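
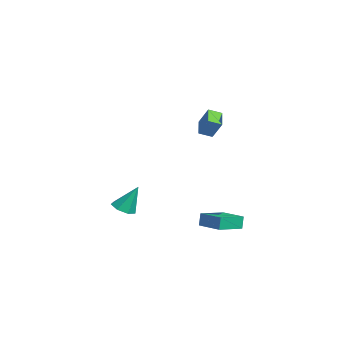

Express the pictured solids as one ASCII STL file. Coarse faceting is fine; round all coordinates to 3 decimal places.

solid 
facet normal -0.846 -0.518 -0.126
outer loop
vertex 2.373 0.463 -3.149
vertex 1.547 1.914 -3.564
vertex 2.567 0.343 -3.957
endloop
endfacet
facet normal 0.480 -0.844 0.241
outer loop
vertex 3.913 1.166 -3.756
vertex 2.373 0.463 -3.149
vertex 2.567 0.343 -3.957
endloop
endfacet
facet normal -0.846 -0.518 -0.127
outer loop
vertex 2.567 0.343 -3.957
vertex 1.547 1.914 -3.564
vertex 1.742 1.794 -4.373
endloop
endfacet
facet normal 0.232 -0.144 -0.962
outer loop
vertex 1.742 1.794 -4.373
vertex 3.913 1.166 -3.756
vertex 2.567 0.343 -3.957
endloop
endfacet
facet normal -0.231 0.143 0.962
outer loop
vertex 2.373 0.463 -3.149
vertex 2.893 2.737 -3.363
vertex 1.547 1.914 -3.564
endloop
endfacet
facet normal 0.480 -0.844 0.241
outer loop
vertex 3.718 1.286 -2.947
vertex 2.373 0.463 -3.149
vertex 3.913 1.166 -3.756
endloop
endfacet
facet normal -0.232 0.144 0.962
outer loop
vertex 3.718 1.286 -2.947
vertex 2.893 2.737 -3.363
vertex 2.373 0.463 -3.149
endloop
endfacet
facet normal -0.480 0.844 -0.241
outer loop
vertex 1.547 1.914 -3.564
vertex 2.893 2.737 -3.363
vertex 1.742 1.794 -4.373
endloop
endfacet
facet normal 0.232 -0.143 -0.962
outer loop
vertex 3.087 2.617 -4.171
vertex 3.913 1.166 -3.756
vertex 1.742 1.794 -4.373
endloop
endfacet
facet normal -0.480 0.844 -0.241
outer loop
vertex 1.742 1.794 -4.373
vertex 2.893 2.737 -3.363
vertex 3.087 2.617 -4.171
endloop
endfacet
facet normal 0.846 0.518 0.127
outer loop
vertex 3.087 2.617 -4.171
vertex 3.718 1.286 -2.947
vertex 3.913 1.166 -3.756
endloop
endfacet
facet normal 0.846 0.517 0.126
outer loop
vertex 2.893 2.737 -3.363
vertex 3.718 1.286 -2.947
vertex 3.087 2.617 -4.171
endloop
endfacet
facet normal -0.438 -0.314 -0.842
outer loop
vertex 0.615 0.711 3.058
vertex 0.649 1.473 2.756
vertex 1.666 0.482 2.597
endloop
endfacet
facet normal -0.041 -0.929 0.368
outer loop
vertex 2.231 0.887 3.684
vertex 0.615 0.711 3.058
vertex 1.666 0.482 2.597
endloop
endfacet
facet normal -0.437 -0.313 -0.843
outer loop
vertex 1.666 0.482 2.597
vertex 0.649 1.473 2.756
vertex 1.7 1.244 2.296
endloop
endfacet
facet normal 0.898 -0.196 -0.394
outer loop
vertex 1.7 1.244 2.296
vertex 2.231 0.887 3.684
vertex 1.666 0.482 2.597
endloop
endfacet
facet normal -0.898 0.196 0.394
outer loop
vertex 0.615 0.711 3.058
vertex 1.214 1.878 3.843
vertex 0.649 1.473 2.756
endloop
endfacet
facet normal -0.041 -0.929 0.368
outer loop
vertex 1.18 1.116 4.144
vertex 0.615 0.711 3.058
vertex 2.231 0.887 3.684
endloop
endfacet
facet normal -0.898 0.196 0.394
outer loop
vertex 1.18 1.116 4.144
vertex 1.214 1.878 3.843
vertex 0.615 0.711 3.058
endloop
endfacet
facet normal 0.041 0.929 -0.368
outer loop
vertex 0.649 1.473 2.756
vertex 1.214 1.878 3.843
vertex 1.7 1.244 2.296
endloop
endfacet
facet normal 0.898 -0.196 -0.394
outer loop
vertex 2.265 1.649 3.382
vertex 2.231 0.887 3.684
vertex 1.7 1.244 2.296
endloop
endfacet
facet normal 0.041 0.929 -0.368
outer loop
vertex 1.7 1.244 2.296
vertex 1.214 1.878 3.843
vertex 2.265 1.649 3.382
endloop
endfacet
facet normal 0.437 0.314 0.843
outer loop
vertex 2.265 1.649 3.382
vertex 1.18 1.116 4.144
vertex 2.231 0.887 3.684
endloop
endfacet
facet normal 0.438 0.313 0.843
outer loop
vertex 1.214 1.878 3.843
vertex 1.18 1.116 4.144
vertex 2.265 1.649 3.382
endloop
endfacet
facet normal -0.074 -0.456 -0.887
outer loop
vertex -2.236 -3.38 -4.539
vertex -2.87 -2.926 -4.719
vertex -2.096 -2.78 -4.859
endloop
endfacet
facet normal 0.938 -0.035 0.345
outer loop
vertex -2.236 -3.38 -4.539
vertex -2.096 -2.78 -4.859
vertex -2.73 -2.074 -3.061
endloop
endfacet
facet normal -0.074 -0.456 -0.887
outer loop
vertex -2.096 -2.78 -4.859
vertex -2.87 -2.926 -4.719
vertex -2.538 -2.29 -5.074
endloop
endfacet
facet normal 0.743 0.670 -0.001
outer loop
vertex -2.096 -2.78 -4.859
vertex -2.538 -2.29 -5.074
vertex -2.73 -2.074 -3.061
endloop
endfacet
facet normal -0.074 -0.456 -0.887
outer loop
vertex -2.538 -2.29 -5.074
vertex -2.87 -2.926 -4.719
vertex -3.231 -2.28 -5.021
endloop
endfacet
facet normal 0.006 0.994 -0.106
outer loop
vertex -2.538 -2.29 -5.074
vertex -3.231 -2.28 -5.021
vertex -2.73 -2.074 -3.061
endloop
endfacet
facet normal -0.074 -0.456 -0.887
outer loop
vertex -3.231 -2.28 -5.021
vertex -2.87 -2.926 -4.719
vertex -3.651 -2.756 -4.741
endloop
endfacet
facet normal -0.713 0.693 0.109
outer loop
vertex -3.231 -2.28 -5.021
vertex -3.651 -2.756 -4.741
vertex -2.73 -2.074 -3.061
endloop
endfacet
facet normal -0.074 -0.455 -0.888
outer loop
vertex -3.651 -2.756 -4.741
vertex -2.87 -2.926 -4.719
vertex -3.483 -3.361 -4.445
endloop
endfacet
facet normal -0.876 -0.007 0.483
outer loop
vertex -3.651 -2.756 -4.741
vertex -3.483 -3.361 -4.445
vertex -2.73 -2.074 -3.061
endloop
endfacet
facet normal -0.073 -0.455 -0.887
outer loop
vertex -3.483 -3.361 -4.445
vertex -2.87 -2.926 -4.719
vertex -2.853 -3.638 -4.355
endloop
endfacet
facet normal -0.359 -0.578 0.733
outer loop
vertex -3.483 -3.361 -4.445
vertex -2.853 -3.638 -4.355
vertex -2.73 -2.074 -3.061
endloop
endfacet
facet normal -0.074 -0.455 -0.887
outer loop
vertex -2.853 -3.638 -4.355
vertex -2.87 -2.926 -4.719
vertex -2.236 -3.38 -4.539
endloop
endfacet
facet normal 0.447 -0.591 0.672
outer loop
vertex -2.853 -3.638 -4.355
vertex -2.236 -3.38 -4.539
vertex -2.73 -2.074 -3.061
endloop
endfacet

endsolid


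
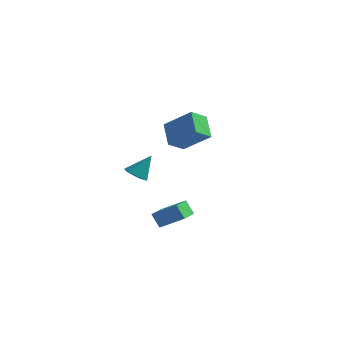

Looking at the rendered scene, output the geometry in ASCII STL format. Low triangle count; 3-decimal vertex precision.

solid 
facet normal -0.537 0.027 0.843
outer loop
vertex 1.072 -4.414 1.764
vertex 0.522 -2.748 1.36
vertex -0.036 -4.947 1.076
endloop
endfacet
facet normal 0.306 -0.925 0.224
outer loop
vertex 0.458 -4.972 0.3
vertex 1.072 -4.414 1.764
vertex -0.036 -4.947 1.076
endloop
endfacet
facet normal -0.537 0.028 0.843
outer loop
vertex -0.036 -4.947 1.076
vertex 0.522 -2.748 1.36
vertex -0.586 -3.281 0.671
endloop
endfacet
facet normal -0.786 -0.378 -0.488
outer loop
vertex -0.586 -3.281 0.671
vertex 0.458 -4.972 0.3
vertex -0.036 -4.947 1.076
endloop
endfacet
facet normal 0.786 0.378 0.488
outer loop
vertex 1.072 -4.414 1.764
vertex 1.016 -2.773 0.584
vertex 0.522 -2.748 1.36
endloop
endfacet
facet normal 0.305 -0.925 0.225
outer loop
vertex 1.566 -4.439 0.989
vertex 1.072 -4.414 1.764
vertex 0.458 -4.972 0.3
endloop
endfacet
facet normal 0.786 0.378 0.489
outer loop
vertex 1.566 -4.439 0.989
vertex 1.016 -2.773 0.584
vertex 1.072 -4.414 1.764
endloop
endfacet
facet normal -0.306 0.925 -0.224
outer loop
vertex 0.522 -2.748 1.36
vertex 1.016 -2.773 0.584
vertex -0.586 -3.281 0.671
endloop
endfacet
facet normal -0.786 -0.378 -0.489
outer loop
vertex -0.092 -3.306 -0.104
vertex 0.458 -4.972 0.3
vertex -0.586 -3.281 0.671
endloop
endfacet
facet normal -0.306 0.925 -0.225
outer loop
vertex -0.586 -3.281 0.671
vertex 1.016 -2.773 0.584
vertex -0.092 -3.306 -0.104
endloop
endfacet
facet normal 0.537 -0.027 -0.843
outer loop
vertex -0.092 -3.306 -0.104
vertex 1.566 -4.439 0.989
vertex 0.458 -4.972 0.3
endloop
endfacet
facet normal 0.537 -0.028 -0.843
outer loop
vertex 1.016 -2.773 0.584
vertex 1.566 -4.439 0.989
vertex -0.092 -3.306 -0.104
endloop
endfacet
facet normal -0.337 -0.458 -0.822
outer loop
vertex -3.241 -0.742 1.162
vertex -3.868 -0.871 1.491
vertex -3.777 -0.263 1.115
endloop
endfacet
facet normal 0.661 0.719 -0.213
outer loop
vertex -3.241 -0.742 1.162
vertex -3.777 -0.263 1.115
vertex -3.352 -0.169 2.749
endloop
endfacet
facet normal -0.337 -0.458 -0.822
outer loop
vertex -3.777 -0.263 1.115
vertex -3.868 -0.871 1.491
vertex -4.404 -0.392 1.444
endloop
endfacet
facet normal -0.203 0.979 -0.003
outer loop
vertex -3.777 -0.263 1.115
vertex -4.404 -0.392 1.444
vertex -3.352 -0.169 2.749
endloop
endfacet
facet normal -0.337 -0.458 -0.822
outer loop
vertex -4.404 -0.392 1.444
vertex -3.868 -0.871 1.491
vertex -4.496 -0.999 1.82
endloop
endfacet
facet normal -0.736 0.433 0.520
outer loop
vertex -4.404 -0.392 1.444
vertex -4.496 -0.999 1.82
vertex -3.352 -0.169 2.749
endloop
endfacet
facet normal -0.337 -0.458 -0.822
outer loop
vertex -4.496 -0.999 1.82
vertex -3.868 -0.871 1.491
vertex -3.96 -1.478 1.867
endloop
endfacet
facet normal -0.407 -0.373 0.834
outer loop
vertex -4.496 -0.999 1.82
vertex -3.96 -1.478 1.867
vertex -3.352 -0.169 2.749
endloop
endfacet
facet normal -0.337 -0.458 -0.822
outer loop
vertex -3.96 -1.478 1.867
vertex -3.868 -0.871 1.491
vertex -3.333 -1.349 1.538
endloop
endfacet
facet normal 0.458 -0.633 0.624
outer loop
vertex -3.96 -1.478 1.867
vertex -3.333 -1.349 1.538
vertex -3.352 -0.169 2.749
endloop
endfacet
facet normal -0.337 -0.458 -0.822
outer loop
vertex -3.333 -1.349 1.538
vertex -3.868 -0.871 1.491
vertex -3.241 -0.742 1.162
endloop
endfacet
facet normal 0.991 -0.088 0.101
outer loop
vertex -3.333 -1.349 1.538
vertex -3.241 -0.742 1.162
vertex -3.352 -0.169 2.749
endloop
endfacet
facet normal -0.800 -0.117 -0.588
outer loop
vertex -4.311 2.369 4.009
vertex -4.016 3.387 3.405
vertex -3.444 1.519 2.998
endloop
endfacet
facet normal -0.242 -0.835 0.495
outer loop
vertex -1.844 1.753 4.175
vertex -4.311 2.369 4.009
vertex -3.444 1.519 2.998
endloop
endfacet
facet normal -0.800 -0.117 -0.589
outer loop
vertex -3.444 1.519 2.998
vertex -4.016 3.387 3.405
vertex -3.149 2.538 2.395
endloop
endfacet
facet normal 0.549 -0.538 -0.640
outer loop
vertex -3.149 2.538 2.395
vertex -1.844 1.753 4.175
vertex -3.444 1.519 2.998
endloop
endfacet
facet normal -0.549 0.538 0.639
outer loop
vertex -4.311 2.369 4.009
vertex -2.416 3.621 4.582
vertex -4.016 3.387 3.405
endloop
endfacet
facet normal -0.242 -0.835 0.494
outer loop
vertex -2.711 2.602 5.185
vertex -4.311 2.369 4.009
vertex -1.844 1.753 4.175
endloop
endfacet
facet normal -0.549 0.538 0.640
outer loop
vertex -2.711 2.602 5.185
vertex -2.416 3.621 4.582
vertex -4.311 2.369 4.009
endloop
endfacet
facet normal 0.242 0.835 -0.494
outer loop
vertex -4.016 3.387 3.405
vertex -2.416 3.621 4.582
vertex -3.149 2.538 2.395
endloop
endfacet
facet normal 0.549 -0.538 -0.640
outer loop
vertex -1.549 2.771 3.571
vertex -1.844 1.753 4.175
vertex -3.149 2.538 2.395
endloop
endfacet
facet normal 0.242 0.835 -0.494
outer loop
vertex -3.149 2.538 2.395
vertex -2.416 3.621 4.582
vertex -1.549 2.771 3.571
endloop
endfacet
facet normal 0.800 0.117 0.588
outer loop
vertex -1.549 2.771 3.571
vertex -2.711 2.602 5.185
vertex -1.844 1.753 4.175
endloop
endfacet
facet normal 0.800 0.116 0.588
outer loop
vertex -2.416 3.621 4.582
vertex -2.711 2.602 5.185
vertex -1.549 2.771 3.571
endloop
endfacet

endsolid


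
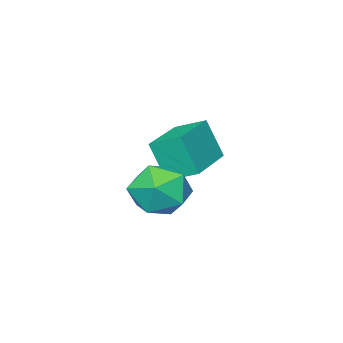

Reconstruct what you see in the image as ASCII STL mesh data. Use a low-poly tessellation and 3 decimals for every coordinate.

solid 
facet normal -0.933 -0.357 -0.053
outer loop
vertex -3.503 -2.308 -1.261
vertex -3.833 -1.502 -0.881
vertex -3.628 -1.807 -2.432
endloop
endfacet
facet normal 0.348 -0.848 -0.400
outer loop
vertex -1.987 -1.178 -2.339
vertex -3.503 -2.308 -1.261
vertex -3.628 -1.807 -2.432
endloop
endfacet
facet normal -0.933 -0.357 -0.053
outer loop
vertex -3.628 -1.807 -2.432
vertex -3.833 -1.502 -0.881
vertex -3.958 -1.001 -2.052
endloop
endfacet
facet normal -0.098 0.391 -0.915
outer loop
vertex -3.958 -1.001 -2.052
vertex -1.987 -1.178 -2.339
vertex -3.628 -1.807 -2.432
endloop
endfacet
facet normal 0.098 -0.391 0.915
outer loop
vertex -3.503 -2.308 -1.261
vertex -2.192 -0.873 -0.788
vertex -3.833 -1.502 -0.881
endloop
endfacet
facet normal 0.348 -0.848 -0.400
outer loop
vertex -1.862 -1.679 -1.168
vertex -3.503 -2.308 -1.261
vertex -1.987 -1.178 -2.339
endloop
endfacet
facet normal 0.098 -0.391 0.915
outer loop
vertex -1.862 -1.679 -1.168
vertex -2.192 -0.873 -0.788
vertex -3.503 -2.308 -1.261
endloop
endfacet
facet normal -0.348 0.848 0.400
outer loop
vertex -3.833 -1.502 -0.881
vertex -2.192 -0.873 -0.788
vertex -3.958 -1.001 -2.052
endloop
endfacet
facet normal -0.098 0.391 -0.915
outer loop
vertex -2.317 -0.372 -1.959
vertex -1.987 -1.178 -2.339
vertex -3.958 -1.001 -2.052
endloop
endfacet
facet normal -0.348 0.848 0.400
outer loop
vertex -3.958 -1.001 -2.052
vertex -2.192 -0.873 -0.788
vertex -2.317 -0.372 -1.959
endloop
endfacet
facet normal 0.933 0.357 0.053
outer loop
vertex -2.317 -0.372 -1.959
vertex -1.862 -1.679 -1.168
vertex -1.987 -1.178 -2.339
endloop
endfacet
facet normal 0.933 0.357 0.053
outer loop
vertex -2.192 -0.873 -0.788
vertex -1.862 -1.679 -1.168
vertex -2.317 -0.372 -1.959
endloop
endfacet
facet normal -0.440 0.888 0.133
outer loop
vertex -0.41 0.837 -1.949
vertex -1.209 0.437 -1.922
vertex -0.743 0.555 -1.169
endloop
endfacet
facet normal 0.216 0.885 0.412
outer loop
vertex -0.41 0.837 -1.949
vertex -0.743 0.555 -1.169
vertex 0.122 0.431 -1.357
endloop
endfacet
facet normal 0.678 0.727 -0.110
outer loop
vertex -0.41 0.837 -1.949
vertex 0.122 0.431 -1.357
vertex 0.19 0.236 -2.226
endloop
endfacet
facet normal 0.306 0.633 -0.711
outer loop
vertex -0.41 0.837 -1.949
vertex 0.19 0.236 -2.226
vertex -0.632 0.24 -2.576
endloop
endfacet
facet normal -0.386 0.733 -0.561
outer loop
vertex -0.41 0.837 -1.949
vertex -0.632 0.24 -2.576
vertex -1.209 0.437 -1.922
endloop
endfacet
facet normal 0.247 0.364 0.898
outer loop
vertex 0.122 0.431 -1.357
vertex -0.743 0.555 -1.169
vertex -0.348 -0.22 -0.964
endloop
endfacet
facet normal -0.815 0.368 0.447
outer loop
vertex -0.743 0.555 -1.169
vertex -1.209 0.437 -1.922
vertex -1.17 -0.216 -1.314
endloop
endfacet
facet normal -0.727 0.116 -0.677
outer loop
vertex -1.209 0.437 -1.922
vertex -0.632 0.24 -2.576
vertex -1.102 -0.411 -2.183
endloop
endfacet
facet normal 0.391 -0.044 -0.919
outer loop
vertex -0.632 0.24 -2.576
vertex 0.19 0.236 -2.226
vertex -0.237 -0.535 -2.371
endloop
endfacet
facet normal 0.993 0.109 0.053
outer loop
vertex 0.19 0.236 -2.226
vertex 0.122 0.431 -1.357
vertex 0.229 -0.417 -1.618
endloop
endfacet
facet normal -0.306 -0.633 0.711
outer loop
vertex -0.57 -0.817 -1.591
vertex -0.348 -0.22 -0.964
vertex -1.17 -0.216 -1.314
endloop
endfacet
facet normal -0.678 -0.727 0.110
outer loop
vertex -0.57 -0.817 -1.591
vertex -1.17 -0.216 -1.314
vertex -1.102 -0.411 -2.183
endloop
endfacet
facet normal -0.216 -0.885 -0.412
outer loop
vertex -0.57 -0.817 -1.591
vertex -1.102 -0.411 -2.183
vertex -0.237 -0.535 -2.371
endloop
endfacet
facet normal 0.440 -0.888 -0.133
outer loop
vertex -0.57 -0.817 -1.591
vertex -0.237 -0.535 -2.371
vertex 0.229 -0.417 -1.618
endloop
endfacet
facet normal 0.386 -0.733 0.561
outer loop
vertex -0.57 -0.817 -1.591
vertex 0.229 -0.417 -1.618
vertex -0.348 -0.22 -0.964
endloop
endfacet
facet normal -0.391 0.044 0.919
outer loop
vertex -1.17 -0.216 -1.314
vertex -0.348 -0.22 -0.964
vertex -0.743 0.555 -1.169
endloop
endfacet
facet normal -0.993 -0.109 -0.053
outer loop
vertex -1.102 -0.411 -2.183
vertex -1.17 -0.216 -1.314
vertex -1.209 0.437 -1.922
endloop
endfacet
facet normal -0.247 -0.364 -0.898
outer loop
vertex -0.237 -0.535 -2.371
vertex -1.102 -0.411 -2.183
vertex -0.632 0.24 -2.576
endloop
endfacet
facet normal 0.815 -0.368 -0.447
outer loop
vertex 0.229 -0.417 -1.618
vertex -0.237 -0.535 -2.371
vertex 0.19 0.236 -2.226
endloop
endfacet
facet normal 0.727 -0.116 0.677
outer loop
vertex -0.348 -0.22 -0.964
vertex 0.229 -0.417 -1.618
vertex 0.122 0.431 -1.357
endloop
endfacet

endsolid


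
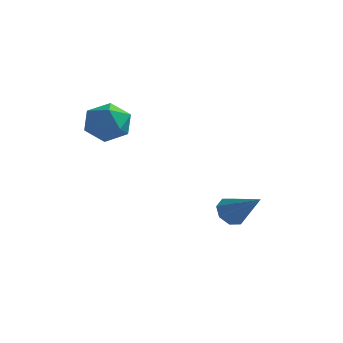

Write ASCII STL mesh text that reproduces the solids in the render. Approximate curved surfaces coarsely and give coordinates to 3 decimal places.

solid 
facet normal -0.326 0.871 0.368
outer loop
vertex -1.554 0.566 3.569
vertex -2.631 0.108 3.697
vertex -1.849 0.03 4.575
endloop
endfacet
facet normal 0.363 0.774 0.519
outer loop
vertex -1.554 0.566 3.569
vertex -1.849 0.03 4.575
vertex -0.786 -0.151 4.101
endloop
endfacet
facet normal 0.714 0.693 -0.097
outer loop
vertex -1.554 0.566 3.569
vertex -0.786 -0.151 4.101
vertex -0.911 -0.186 2.931
endloop
endfacet
facet normal 0.242 0.740 -0.628
outer loop
vertex -1.554 0.566 3.569
vertex -0.911 -0.186 2.931
vertex -2.051 -0.026 2.681
endloop
endfacet
facet normal -0.402 0.850 -0.341
outer loop
vertex -1.554 0.566 3.569
vertex -2.051 -0.026 2.681
vertex -2.631 0.108 3.697
endloop
endfacet
facet normal 0.425 0.167 0.890
outer loop
vertex -0.786 -0.151 4.101
vertex -1.849 0.03 4.575
vertex -1.389 -1.054 4.559
endloop
endfacet
facet normal -0.692 0.324 0.645
outer loop
vertex -1.849 0.03 4.575
vertex -2.631 0.108 3.697
vertex -2.529 -0.894 4.309
endloop
endfacet
facet normal -0.815 0.289 -0.503
outer loop
vertex -2.631 0.108 3.697
vertex -2.051 -0.026 2.681
vertex -2.654 -0.929 3.139
endloop
endfacet
facet normal 0.228 0.111 -0.967
outer loop
vertex -2.051 -0.026 2.681
vertex -0.911 -0.186 2.931
vertex -1.591 -1.11 2.665
endloop
endfacet
facet normal 0.994 0.036 -0.107
outer loop
vertex -0.911 -0.186 2.931
vertex -0.786 -0.151 4.101
vertex -0.809 -1.188 3.543
endloop
endfacet
facet normal -0.242 -0.740 0.628
outer loop
vertex -1.886 -1.646 3.671
vertex -1.389 -1.054 4.559
vertex -2.529 -0.894 4.309
endloop
endfacet
facet normal -0.714 -0.693 0.097
outer loop
vertex -1.886 -1.646 3.671
vertex -2.529 -0.894 4.309
vertex -2.654 -0.929 3.139
endloop
endfacet
facet normal -0.363 -0.774 -0.519
outer loop
vertex -1.886 -1.646 3.671
vertex -2.654 -0.929 3.139
vertex -1.591 -1.11 2.665
endloop
endfacet
facet normal 0.326 -0.871 -0.368
outer loop
vertex -1.886 -1.646 3.671
vertex -1.591 -1.11 2.665
vertex -0.809 -1.188 3.543
endloop
endfacet
facet normal 0.402 -0.850 0.341
outer loop
vertex -1.886 -1.646 3.671
vertex -0.809 -1.188 3.543
vertex -1.389 -1.054 4.559
endloop
endfacet
facet normal -0.228 -0.111 0.967
outer loop
vertex -2.529 -0.894 4.309
vertex -1.389 -1.054 4.559
vertex -1.849 0.03 4.575
endloop
endfacet
facet normal -0.994 -0.036 0.107
outer loop
vertex -2.654 -0.929 3.139
vertex -2.529 -0.894 4.309
vertex -2.631 0.108 3.697
endloop
endfacet
facet normal -0.425 -0.167 -0.890
outer loop
vertex -1.591 -1.11 2.665
vertex -2.654 -0.929 3.139
vertex -2.051 -0.026 2.681
endloop
endfacet
facet normal 0.692 -0.324 -0.645
outer loop
vertex -0.809 -1.188 3.543
vertex -1.591 -1.11 2.665
vertex -0.911 -0.186 2.931
endloop
endfacet
facet normal 0.815 -0.289 0.503
outer loop
vertex -1.389 -1.054 4.559
vertex -0.809 -1.188 3.543
vertex -0.786 -0.151 4.101
endloop
endfacet
facet normal -0.747 0.315 -0.585
outer loop
vertex 3.513 2.044 -2.662
vertex 3.029 2.137 -1.994
vertex 3.558 2.625 -2.407
endloop
endfacet
facet normal 0.870 0.140 -0.472
outer loop
vertex 3.513 2.044 -2.662
vertex 3.558 2.625 -2.407
vertex 4.671 1.443 -0.706
endloop
endfacet
facet normal -0.748 0.316 -0.584
outer loop
vertex 3.558 2.625 -2.407
vertex 3.029 2.137 -1.994
vertex 3.294 2.919 -1.91
endloop
endfacet
facet normal 0.735 0.678 -0.010
outer loop
vertex 3.558 2.625 -2.407
vertex 3.294 2.919 -1.91
vertex 4.671 1.443 -0.706
endloop
endfacet
facet normal -0.746 0.316 -0.586
outer loop
vertex 3.294 2.919 -1.91
vertex 3.029 2.137 -1.994
vertex 2.874 2.756 -1.463
endloop
endfacet
facet normal 0.314 0.759 0.571
outer loop
vertex 3.294 2.919 -1.91
vertex 2.874 2.756 -1.463
vertex 4.671 1.443 -0.706
endloop
endfacet
facet normal -0.747 0.315 -0.586
outer loop
vertex 2.874 2.756 -1.463
vertex 3.029 2.137 -1.994
vertex 2.545 2.231 -1.326
endloop
endfacet
facet normal -0.147 0.335 0.931
outer loop
vertex 2.874 2.756 -1.463
vertex 2.545 2.231 -1.326
vertex 4.671 1.443 -0.706
endloop
endfacet
facet normal -0.747 0.316 -0.585
outer loop
vertex 2.545 2.231 -1.326
vertex 3.029 2.137 -1.994
vertex 2.499 1.65 -1.581
endloop
endfacet
facet normal -0.379 -0.347 0.858
outer loop
vertex 2.545 2.231 -1.326
vertex 2.499 1.65 -1.581
vertex 4.671 1.443 -0.706
endloop
endfacet
facet normal -0.747 0.316 -0.585
outer loop
vertex 2.499 1.65 -1.581
vertex 3.029 2.137 -1.994
vertex 2.763 1.356 -2.077
endloop
endfacet
facet normal -0.244 -0.886 0.395
outer loop
vertex 2.499 1.65 -1.581
vertex 2.763 1.356 -2.077
vertex 4.671 1.443 -0.706
endloop
endfacet
facet normal -0.747 0.317 -0.585
outer loop
vertex 2.763 1.356 -2.077
vertex 3.029 2.137 -1.994
vertex 3.183 1.519 -2.525
endloop
endfacet
facet normal 0.177 -0.967 -0.185
outer loop
vertex 2.763 1.356 -2.077
vertex 3.183 1.519 -2.525
vertex 4.671 1.443 -0.706
endloop
endfacet
facet normal -0.747 0.317 -0.585
outer loop
vertex 3.183 1.519 -2.525
vertex 3.029 2.137 -1.994
vertex 3.513 2.044 -2.662
endloop
endfacet
facet normal 0.638 -0.544 -0.545
outer loop
vertex 3.183 1.519 -2.525
vertex 3.513 2.044 -2.662
vertex 4.671 1.443 -0.706
endloop
endfacet

endsolid


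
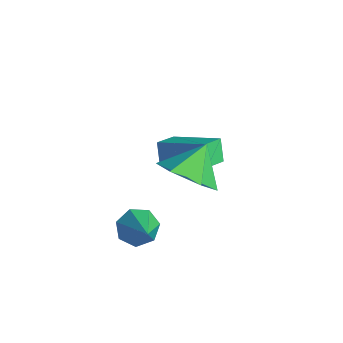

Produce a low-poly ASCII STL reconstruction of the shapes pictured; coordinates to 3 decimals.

solid 
facet normal -0.744 0.266 -0.613
outer loop
vertex 1.493 -2.446 -3.437
vertex 1.18 -2.173 -2.938
vertex 1.61 -1.903 -3.343
endloop
endfacet
facet normal 0.856 -0.097 -0.508
outer loop
vertex 1.493 -2.446 -3.437
vertex 1.61 -1.903 -3.343
vertex 2.34 -2.587 -1.982
endloop
endfacet
facet normal -0.744 0.264 -0.614
outer loop
vertex 1.61 -1.903 -3.343
vertex 1.18 -2.173 -2.938
vertex 1.402 -1.562 -2.944
endloop
endfacet
facet normal 0.784 0.611 -0.113
outer loop
vertex 1.61 -1.903 -3.343
vertex 1.402 -1.562 -2.944
vertex 2.34 -2.587 -1.982
endloop
endfacet
facet normal -0.745 0.265 -0.613
outer loop
vertex 1.402 -1.562 -2.944
vertex 1.18 -2.173 -2.938
vertex 1.027 -1.682 -2.54
endloop
endfacet
facet normal 0.318 0.787 0.529
outer loop
vertex 1.402 -1.562 -2.944
vertex 1.027 -1.682 -2.54
vertex 2.34 -2.587 -1.982
endloop
endfacet
facet normal -0.744 0.265 -0.613
outer loop
vertex 1.027 -1.682 -2.54
vertex 1.18 -2.173 -2.938
vertex 0.767 -2.171 -2.436
endloop
endfacet
facet normal -0.190 0.300 0.935
outer loop
vertex 1.027 -1.682 -2.54
vertex 0.767 -2.171 -2.436
vertex 2.34 -2.587 -1.982
endloop
endfacet
facet normal -0.744 0.266 -0.613
outer loop
vertex 0.767 -2.171 -2.436
vertex 1.18 -2.173 -2.938
vertex 0.817 -2.662 -2.71
endloop
endfacet
facet normal -0.358 -0.483 0.799
outer loop
vertex 0.767 -2.171 -2.436
vertex 0.817 -2.662 -2.71
vertex 2.34 -2.587 -1.982
endloop
endfacet
facet normal -0.744 0.266 -0.613
outer loop
vertex 0.817 -2.662 -2.71
vertex 1.18 -2.173 -2.938
vertex 1.14 -2.784 -3.155
endloop
endfacet
facet normal -0.059 -0.973 0.224
outer loop
vertex 0.817 -2.662 -2.71
vertex 1.14 -2.784 -3.155
vertex 2.34 -2.587 -1.982
endloop
endfacet
facet normal -0.744 0.266 -0.613
outer loop
vertex 1.14 -2.784 -3.155
vertex 1.18 -2.173 -2.938
vertex 1.493 -2.446 -3.437
endloop
endfacet
facet normal 0.481 -0.801 -0.358
outer loop
vertex 1.14 -2.784 -3.155
vertex 1.493 -2.446 -3.437
vertex 2.34 -2.587 -1.982
endloop
endfacet
facet normal 0.223 -0.707 -0.671
outer loop
vertex 3.059 -1.319 0.165
vertex 2.205 -1.207 -0.236
vertex 2.942 -0.689 -0.537
endloop
endfacet
facet normal 0.674 0.602 0.428
outer loop
vertex 3.059 -1.319 0.165
vertex 2.942 -0.689 -0.537
vertex 1.935 -0.353 0.576
endloop
endfacet
facet normal 0.223 -0.707 -0.671
outer loop
vertex 2.942 -0.689 -0.537
vertex 2.205 -1.207 -0.236
vertex 2.089 -0.577 -0.938
endloop
endfacet
facet normal 0.187 0.974 -0.125
outer loop
vertex 2.942 -0.689 -0.537
vertex 2.089 -0.577 -0.938
vertex 1.935 -0.353 0.576
endloop
endfacet
facet normal 0.224 -0.707 -0.671
outer loop
vertex 2.089 -0.577 -0.938
vertex 2.205 -1.207 -0.236
vertex 1.351 -1.096 -0.638
endloop
endfacet
facet normal -0.613 0.770 -0.176
outer loop
vertex 2.089 -0.577 -0.938
vertex 1.351 -1.096 -0.638
vertex 1.935 -0.353 0.576
endloop
endfacet
facet normal 0.224 -0.706 -0.671
outer loop
vertex 1.351 -1.096 -0.638
vertex 2.205 -1.207 -0.236
vertex 1.468 -1.726 0.064
endloop
endfacet
facet normal -0.925 0.193 0.327
outer loop
vertex 1.351 -1.096 -0.638
vertex 1.468 -1.726 0.064
vertex 1.935 -0.353 0.576
endloop
endfacet
facet normal 0.224 -0.706 -0.672
outer loop
vertex 1.468 -1.726 0.064
vertex 2.205 -1.207 -0.236
vertex 2.322 -1.837 0.465
endloop
endfacet
facet normal -0.437 -0.180 0.881
outer loop
vertex 1.468 -1.726 0.064
vertex 2.322 -1.837 0.465
vertex 1.935 -0.353 0.576
endloop
endfacet
facet normal 0.223 -0.706 -0.672
outer loop
vertex 2.322 -1.837 0.465
vertex 2.205 -1.207 -0.236
vertex 3.059 -1.319 0.165
endloop
endfacet
facet normal 0.362 0.025 0.932
outer loop
vertex 2.322 -1.837 0.465
vertex 3.059 -1.319 0.165
vertex 1.935 -0.353 0.576
endloop
endfacet
facet normal -0.491 0.206 0.846
outer loop
vertex -1.462 0.234 -2.431
vertex -0.067 0.973 -1.802
vertex -1.716 0.996 -2.764
endloop
endfacet
facet normal -0.820 -0.435 -0.370
outer loop
vertex -1.313 0.827 -3.458
vertex -1.462 0.234 -2.431
vertex -1.716 0.996 -2.764
endloop
endfacet
facet normal -0.491 0.206 0.846
outer loop
vertex -1.716 0.996 -2.764
vertex -0.067 0.973 -1.802
vertex -0.321 1.736 -2.135
endloop
endfacet
facet normal -0.292 0.876 -0.383
outer loop
vertex -0.321 1.736 -2.135
vertex -1.313 0.827 -3.458
vertex -1.716 0.996 -2.764
endloop
endfacet
facet normal 0.292 -0.877 0.383
outer loop
vertex -1.462 0.234 -2.431
vertex 0.336 0.804 -2.496
vertex -0.067 0.973 -1.802
endloop
endfacet
facet normal -0.821 -0.435 -0.370
outer loop
vertex -1.059 0.064 -3.125
vertex -1.462 0.234 -2.431
vertex -1.313 0.827 -3.458
endloop
endfacet
facet normal 0.292 -0.876 0.384
outer loop
vertex -1.059 0.064 -3.125
vertex 0.336 0.804 -2.496
vertex -1.462 0.234 -2.431
endloop
endfacet
facet normal 0.821 0.435 0.371
outer loop
vertex -0.067 0.973 -1.802
vertex 0.336 0.804 -2.496
vertex -0.321 1.736 -2.135
endloop
endfacet
facet normal -0.291 0.876 -0.384
outer loop
vertex 0.082 1.566 -2.829
vertex -1.313 0.827 -3.458
vertex -0.321 1.736 -2.135
endloop
endfacet
facet normal 0.821 0.435 0.370
outer loop
vertex -0.321 1.736 -2.135
vertex 0.336 0.804 -2.496
vertex 0.082 1.566 -2.829
endloop
endfacet
facet normal 0.491 -0.206 -0.847
outer loop
vertex 0.082 1.566 -2.829
vertex -1.059 0.064 -3.125
vertex -1.313 0.827 -3.458
endloop
endfacet
facet normal 0.491 -0.206 -0.846
outer loop
vertex 0.336 0.804 -2.496
vertex -1.059 0.064 -3.125
vertex 0.082 1.566 -2.829
endloop
endfacet

endsolid


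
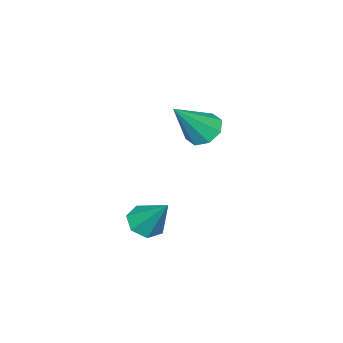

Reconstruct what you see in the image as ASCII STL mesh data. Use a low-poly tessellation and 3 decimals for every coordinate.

solid 
facet normal -0.148 -0.609 -0.779
outer loop
vertex 3.593 -0.823 -2.707
vertex 3.089 -0.757 -2.663
vertex 3.423 -0.486 -2.938
endloop
endfacet
facet normal 0.906 0.421 -0.053
outer loop
vertex 3.593 -0.823 -2.707
vertex 3.423 -0.486 -2.938
vertex 3.271 -0.003 -1.697
endloop
endfacet
facet normal -0.148 -0.609 -0.779
outer loop
vertex 3.423 -0.486 -2.938
vertex 3.089 -0.757 -2.663
vertex 3.001 -0.353 -2.962
endloop
endfacet
facet normal 0.302 0.900 -0.314
outer loop
vertex 3.423 -0.486 -2.938
vertex 3.001 -0.353 -2.962
vertex 3.271 -0.003 -1.697
endloop
endfacet
facet normal -0.145 -0.609 -0.780
outer loop
vertex 3.001 -0.353 -2.962
vertex 3.089 -0.757 -2.663
vertex 2.646 -0.525 -2.762
endloop
endfacet
facet normal -0.492 0.860 -0.133
outer loop
vertex 3.001 -0.353 -2.962
vertex 2.646 -0.525 -2.762
vertex 3.271 -0.003 -1.697
endloop
endfacet
facet normal -0.145 -0.610 -0.779
outer loop
vertex 2.646 -0.525 -2.762
vertex 3.089 -0.757 -2.663
vertex 2.624 -0.871 -2.487
endloop
endfacet
facet normal -0.875 0.334 0.350
outer loop
vertex 2.646 -0.525 -2.762
vertex 2.624 -0.871 -2.487
vertex 3.271 -0.003 -1.697
endloop
endfacet
facet normal -0.146 -0.608 -0.780
outer loop
vertex 2.624 -0.871 -2.487
vertex 3.089 -0.757 -2.663
vertex 2.953 -1.132 -2.345
endloop
endfacet
facet normal -0.562 -0.287 0.776
outer loop
vertex 2.624 -0.871 -2.487
vertex 2.953 -1.132 -2.345
vertex 3.271 -0.003 -1.697
endloop
endfacet
facet normal -0.148 -0.608 -0.780
outer loop
vertex 2.953 -1.132 -2.345
vertex 3.089 -0.757 -2.663
vertex 3.384 -1.111 -2.443
endloop
endfacet
facet normal 0.212 -0.531 0.820
outer loop
vertex 2.953 -1.132 -2.345
vertex 3.384 -1.111 -2.443
vertex 3.271 -0.003 -1.697
endloop
endfacet
facet normal -0.148 -0.608 -0.780
outer loop
vertex 3.384 -1.111 -2.443
vertex 3.089 -0.757 -2.663
vertex 3.593 -0.823 -2.707
endloop
endfacet
facet normal 0.866 -0.215 0.451
outer loop
vertex 3.384 -1.111 -2.443
vertex 3.593 -0.823 -2.707
vertex 3.271 -0.003 -1.697
endloop
endfacet
facet normal -0.614 0.227 -0.756
outer loop
vertex 1.92 0.208 -0.223
vertex 1.597 -0.171 -0.074
vertex 1.647 0.335 0.037
endloop
endfacet
facet normal 0.577 0.786 0.222
outer loop
vertex 1.92 0.208 -0.223
vertex 1.647 0.335 0.037
vertex 2.403 -0.469 0.914
endloop
endfacet
facet normal -0.617 0.226 -0.754
outer loop
vertex 1.647 0.335 0.037
vertex 1.597 -0.171 -0.074
vertex 1.345 0.165 0.233
endloop
endfacet
facet normal 0.015 0.744 0.668
outer loop
vertex 1.647 0.335 0.037
vertex 1.345 0.165 0.233
vertex 2.403 -0.469 0.914
endloop
endfacet
facet normal -0.615 0.229 -0.755
outer loop
vertex 1.345 0.165 0.233
vertex 1.597 -0.171 -0.074
vertex 1.19 -0.202 0.248
endloop
endfacet
facet normal -0.432 0.218 0.875
outer loop
vertex 1.345 0.165 0.233
vertex 1.19 -0.202 0.248
vertex 2.403 -0.469 0.914
endloop
endfacet
facet normal -0.615 0.227 -0.755
outer loop
vertex 1.19 -0.202 0.248
vertex 1.597 -0.171 -0.074
vertex 1.274 -0.55 0.075
endloop
endfacet
facet normal -0.501 -0.479 0.721
outer loop
vertex 1.19 -0.202 0.248
vertex 1.274 -0.55 0.075
vertex 2.403 -0.469 0.914
endloop
endfacet
facet normal -0.616 0.228 -0.754
outer loop
vertex 1.274 -0.55 0.075
vertex 1.597 -0.171 -0.074
vertex 1.547 -0.676 -0.186
endloop
endfacet
facet normal -0.152 -0.943 0.296
outer loop
vertex 1.274 -0.55 0.075
vertex 1.547 -0.676 -0.186
vertex 2.403 -0.469 0.914
endloop
endfacet
facet normal -0.616 0.228 -0.754
outer loop
vertex 1.547 -0.676 -0.186
vertex 1.597 -0.171 -0.074
vertex 1.849 -0.506 -0.381
endloop
endfacet
facet normal 0.410 -0.900 -0.150
outer loop
vertex 1.547 -0.676 -0.186
vertex 1.849 -0.506 -0.381
vertex 2.403 -0.469 0.914
endloop
endfacet
facet normal -0.617 0.227 -0.754
outer loop
vertex 1.849 -0.506 -0.381
vertex 1.597 -0.171 -0.074
vertex 2.003 -0.14 -0.397
endloop
endfacet
facet normal 0.856 -0.376 -0.355
outer loop
vertex 1.849 -0.506 -0.381
vertex 2.003 -0.14 -0.397
vertex 2.403 -0.469 0.914
endloop
endfacet
facet normal -0.617 0.229 -0.753
outer loop
vertex 2.003 -0.14 -0.397
vertex 1.597 -0.171 -0.074
vertex 1.92 0.208 -0.223
endloop
endfacet
facet normal 0.925 0.321 -0.202
outer loop
vertex 2.003 -0.14 -0.397
vertex 1.92 0.208 -0.223
vertex 2.403 -0.469 0.914
endloop
endfacet

endsolid


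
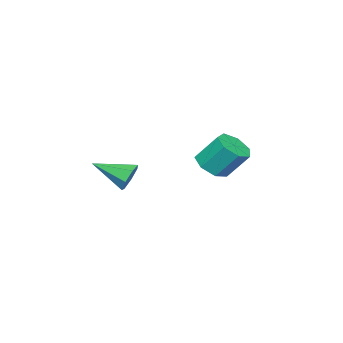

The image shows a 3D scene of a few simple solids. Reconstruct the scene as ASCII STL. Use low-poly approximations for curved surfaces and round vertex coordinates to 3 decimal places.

solid 
facet normal 0.156 -0.599 -0.786
outer loop
vertex -1.616 1.455 1.536
vertex -2.432 1.438 1.387
vertex -1.864 1.968 1.096
endloop
endfacet
facet normal 0.926 0.366 -0.095
outer loop
vertex -1.616 1.455 1.536
vertex -1.864 1.968 1.096
vertex -1.852 2.359 2.722
endloop
endfacet
facet normal 0.926 0.366 -0.095
outer loop
vertex -1.852 2.359 2.722
vertex -1.864 1.968 1.096
vertex -2.1 2.872 2.282
endloop
endfacet
facet normal -0.156 0.599 0.786
outer loop
vertex -1.852 2.359 2.722
vertex -2.1 2.872 2.282
vertex -2.668 2.342 2.573
endloop
endfacet
facet normal 0.156 -0.599 -0.786
outer loop
vertex -1.864 1.968 1.096
vertex -2.432 1.438 1.387
vertex -2.539 2.082 0.875
endloop
endfacet
facet normal 0.308 0.785 -0.537
outer loop
vertex -1.864 1.968 1.096
vertex -2.539 2.082 0.875
vertex -2.1 2.872 2.282
endloop
endfacet
facet normal 0.308 0.785 -0.537
outer loop
vertex -2.1 2.872 2.282
vertex -2.539 2.082 0.875
vertex -2.776 2.986 2.061
endloop
endfacet
facet normal -0.156 0.599 0.786
outer loop
vertex -2.1 2.872 2.282
vertex -2.776 2.986 2.061
vertex -2.668 2.342 2.573
endloop
endfacet
facet normal 0.157 -0.599 -0.786
outer loop
vertex -2.539 2.082 0.875
vertex -2.432 1.438 1.387
vertex -3.134 1.711 1.039
endloop
endfacet
facet normal -0.541 0.613 -0.576
outer loop
vertex -2.539 2.082 0.875
vertex -3.134 1.711 1.039
vertex -2.776 2.986 2.061
endloop
endfacet
facet normal -0.542 0.613 -0.575
outer loop
vertex -2.776 2.986 2.061
vertex -3.134 1.711 1.039
vertex -3.37 2.615 2.225
endloop
endfacet
facet normal -0.157 0.598 0.786
outer loop
vertex -2.776 2.986 2.061
vertex -3.37 2.615 2.225
vertex -2.668 2.342 2.573
endloop
endfacet
facet normal 0.156 -0.599 -0.785
outer loop
vertex -3.134 1.711 1.039
vertex -2.432 1.438 1.387
vertex -3.2 1.134 1.466
endloop
endfacet
facet normal -0.983 -0.021 -0.180
outer loop
vertex -3.134 1.711 1.039
vertex -3.2 1.134 1.466
vertex -3.37 2.615 2.225
endloop
endfacet
facet normal -0.983 -0.021 -0.180
outer loop
vertex -3.37 2.615 2.225
vertex -3.2 1.134 1.466
vertex -3.436 2.038 2.652
endloop
endfacet
facet normal -0.156 0.599 0.785
outer loop
vertex -3.37 2.615 2.225
vertex -3.436 2.038 2.652
vertex -2.668 2.342 2.573
endloop
endfacet
facet normal 0.156 -0.599 -0.786
outer loop
vertex -3.2 1.134 1.466
vertex -2.432 1.438 1.387
vertex -2.688 0.786 1.833
endloop
endfacet
facet normal -0.685 -0.639 0.350
outer loop
vertex -3.2 1.134 1.466
vertex -2.688 0.786 1.833
vertex -3.436 2.038 2.652
endloop
endfacet
facet normal -0.685 -0.639 0.350
outer loop
vertex -3.436 2.038 2.652
vertex -2.688 0.786 1.833
vertex -2.924 1.69 3.019
endloop
endfacet
facet normal -0.156 0.599 0.786
outer loop
vertex -3.436 2.038 2.652
vertex -2.924 1.69 3.019
vertex -2.668 2.342 2.573
endloop
endfacet
facet normal 0.156 -0.599 -0.786
outer loop
vertex -2.688 0.786 1.833
vertex -2.432 1.438 1.387
vertex -1.982 0.929 1.864
endloop
endfacet
facet normal 0.130 -0.776 0.617
outer loop
vertex -2.688 0.786 1.833
vertex -1.982 0.929 1.864
vertex -2.924 1.69 3.019
endloop
endfacet
facet normal 0.130 -0.776 0.617
outer loop
vertex -2.924 1.69 3.019
vertex -1.982 0.929 1.864
vertex -2.219 1.833 3.05
endloop
endfacet
facet normal -0.156 0.599 0.786
outer loop
vertex -2.924 1.69 3.019
vertex -2.219 1.833 3.05
vertex -2.668 2.342 2.573
endloop
endfacet
facet normal 0.156 -0.599 -0.786
outer loop
vertex -1.982 0.929 1.864
vertex -2.432 1.438 1.387
vertex -1.616 1.455 1.536
endloop
endfacet
facet normal 0.847 -0.328 0.419
outer loop
vertex -1.982 0.929 1.864
vertex -1.616 1.455 1.536
vertex -2.219 1.833 3.05
endloop
endfacet
facet normal 0.846 -0.329 0.419
outer loop
vertex -2.219 1.833 3.05
vertex -1.616 1.455 1.536
vertex -1.852 2.359 2.722
endloop
endfacet
facet normal -0.156 0.599 0.786
outer loop
vertex -2.219 1.833 3.05
vertex -1.852 2.359 2.722
vertex -2.668 2.342 2.573
endloop
endfacet
facet normal -0.296 0.878 -0.376
outer loop
vertex 2.866 0.81 1.678
vertex 2.363 0.842 2.149
vertex 3.01 1.079 2.193
endloop
endfacet
facet normal 0.969 -0.165 -0.185
outer loop
vertex 2.866 0.81 1.678
vertex 3.01 1.079 2.193
vertex 2.837 -0.562 2.751
endloop
endfacet
facet normal -0.296 0.878 -0.377
outer loop
vertex 3.01 1.079 2.193
vertex 2.363 0.842 2.149
vertex 2.666 1.17 2.675
endloop
endfacet
facet normal 0.819 0.106 0.564
outer loop
vertex 3.01 1.079 2.193
vertex 2.666 1.17 2.675
vertex 2.837 -0.562 2.751
endloop
endfacet
facet normal -0.296 0.878 -0.377
outer loop
vertex 2.666 1.17 2.675
vertex 2.363 0.842 2.149
vertex 2.095 1.014 2.761
endloop
endfacet
facet normal 0.134 0.057 0.989
outer loop
vertex 2.666 1.17 2.675
vertex 2.095 1.014 2.761
vertex 2.837 -0.562 2.751
endloop
endfacet
facet normal -0.295 0.878 -0.376
outer loop
vertex 2.095 1.014 2.761
vertex 2.363 0.842 2.149
vertex 1.725 0.729 2.386
endloop
endfacet
facet normal -0.572 -0.274 0.773
outer loop
vertex 2.095 1.014 2.761
vertex 1.725 0.729 2.386
vertex 2.837 -0.562 2.751
endloop
endfacet
facet normal -0.295 0.878 -0.377
outer loop
vertex 1.725 0.729 2.386
vertex 2.363 0.842 2.149
vertex 1.836 0.529 1.833
endloop
endfacet
facet normal -0.766 -0.638 0.077
outer loop
vertex 1.725 0.729 2.386
vertex 1.836 0.529 1.833
vertex 2.837 -0.562 2.751
endloop
endfacet
facet normal -0.296 0.878 -0.377
outer loop
vertex 1.836 0.529 1.833
vertex 2.363 0.842 2.149
vertex 2.344 0.565 1.518
endloop
endfacet
facet normal -0.302 -0.761 -0.574
outer loop
vertex 1.836 0.529 1.833
vertex 2.344 0.565 1.518
vertex 2.837 -0.562 2.751
endloop
endfacet
facet normal -0.297 0.878 -0.376
outer loop
vertex 2.344 0.565 1.518
vertex 2.363 0.842 2.149
vertex 2.866 0.81 1.678
endloop
endfacet
facet normal 0.470 -0.550 -0.691
outer loop
vertex 2.344 0.565 1.518
vertex 2.866 0.81 1.678
vertex 2.837 -0.562 2.751
endloop
endfacet

endsolid


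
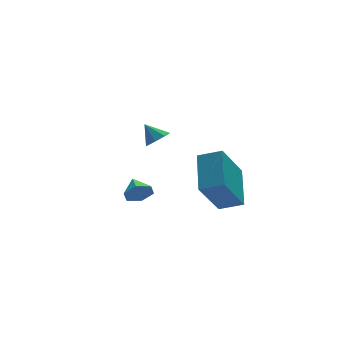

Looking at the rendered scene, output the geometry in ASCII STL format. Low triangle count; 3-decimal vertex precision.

solid 
facet normal -0.529 -0.300 0.794
outer loop
vertex -0.92 -3.475 0.744
vertex -0.324 -1.804 1.772
vertex -1.821 -2.914 0.355
endloop
endfacet
facet normal -0.291 -0.815 -0.501
outer loop
vertex -0.656 -2.256 -1.392
vertex -0.92 -3.475 0.744
vertex -1.821 -2.914 0.355
endloop
endfacet
facet normal -0.530 -0.299 0.794
outer loop
vertex -1.821 -2.914 0.355
vertex -0.324 -1.804 1.772
vertex -1.225 -1.243 1.382
endloop
endfacet
facet normal -0.797 0.496 -0.345
outer loop
vertex -1.225 -1.243 1.382
vertex -0.656 -2.256 -1.392
vertex -1.821 -2.914 0.355
endloop
endfacet
facet normal 0.797 -0.496 0.345
outer loop
vertex -0.92 -3.475 0.744
vertex 0.841 -1.146 0.025
vertex -0.324 -1.804 1.772
endloop
endfacet
facet normal -0.291 -0.815 -0.501
outer loop
vertex 0.245 -2.817 -1.002
vertex -0.92 -3.475 0.744
vertex -0.656 -2.256 -1.392
endloop
endfacet
facet normal 0.797 -0.496 0.345
outer loop
vertex 0.245 -2.817 -1.002
vertex 0.841 -1.146 0.025
vertex -0.92 -3.475 0.744
endloop
endfacet
facet normal 0.291 0.815 0.501
outer loop
vertex -0.324 -1.804 1.772
vertex 0.841 -1.146 0.025
vertex -1.225 -1.243 1.382
endloop
endfacet
facet normal -0.797 0.496 -0.345
outer loop
vertex -0.06 -0.585 -0.364
vertex -0.656 -2.256 -1.392
vertex -1.225 -1.243 1.382
endloop
endfacet
facet normal 0.291 0.815 0.501
outer loop
vertex -1.225 -1.243 1.382
vertex 0.841 -1.146 0.025
vertex -0.06 -0.585 -0.364
endloop
endfacet
facet normal 0.530 0.299 -0.794
outer loop
vertex -0.06 -0.585 -0.364
vertex 0.245 -2.817 -1.002
vertex -0.656 -2.256 -1.392
endloop
endfacet
facet normal 0.529 0.299 -0.794
outer loop
vertex 0.841 -1.146 0.025
vertex 0.245 -2.817 -1.002
vertex -0.06 -0.585 -0.364
endloop
endfacet
facet normal 0.393 -0.569 -0.723
outer loop
vertex -0.867 2.84 0.706
vertex -1.367 2.988 0.318
vertex -0.782 3.247 0.432
endloop
endfacet
facet normal 0.582 0.367 0.726
outer loop
vertex -0.867 2.84 0.706
vertex -0.782 3.247 0.432
vertex -1.773 3.572 1.062
endloop
endfacet
facet normal 0.392 -0.568 -0.724
outer loop
vertex -0.782 3.247 0.432
vertex -1.367 2.988 0.318
vertex -1.04 3.502 0.092
endloop
endfacet
facet normal 0.457 0.842 0.285
outer loop
vertex -0.782 3.247 0.432
vertex -1.04 3.502 0.092
vertex -1.773 3.572 1.062
endloop
endfacet
facet normal 0.392 -0.568 -0.724
outer loop
vertex -1.04 3.502 0.092
vertex -1.367 2.988 0.318
vertex -1.49 3.456 -0.116
endloop
endfacet
facet normal -0.051 0.993 -0.110
outer loop
vertex -1.04 3.502 0.092
vertex -1.49 3.456 -0.116
vertex -1.773 3.572 1.062
endloop
endfacet
facet normal 0.394 -0.567 -0.723
outer loop
vertex -1.49 3.456 -0.116
vertex -1.367 2.988 0.318
vertex -1.867 3.135 -0.07
endloop
endfacet
facet normal -0.647 0.728 -0.227
outer loop
vertex -1.49 3.456 -0.116
vertex -1.867 3.135 -0.07
vertex -1.773 3.572 1.062
endloop
endfacet
facet normal 0.394 -0.567 -0.723
outer loop
vertex -1.867 3.135 -0.07
vertex -1.367 2.988 0.318
vertex -1.952 2.728 0.203
endloop
endfacet
facet normal -0.979 0.206 0.002
outer loop
vertex -1.867 3.135 -0.07
vertex -1.952 2.728 0.203
vertex -1.773 3.572 1.062
endloop
endfacet
facet normal 0.394 -0.568 -0.723
outer loop
vertex -1.952 2.728 0.203
vertex -1.367 2.988 0.318
vertex -1.694 2.473 0.544
endloop
endfacet
facet normal -0.854 -0.271 0.444
outer loop
vertex -1.952 2.728 0.203
vertex -1.694 2.473 0.544
vertex -1.773 3.572 1.062
endloop
endfacet
facet normal 0.394 -0.568 -0.723
outer loop
vertex -1.694 2.473 0.544
vertex -1.367 2.988 0.318
vertex -1.245 2.52 0.752
endloop
endfacet
facet normal -0.345 -0.420 0.839
outer loop
vertex -1.694 2.473 0.544
vertex -1.245 2.52 0.752
vertex -1.773 3.572 1.062
endloop
endfacet
facet normal 0.393 -0.568 -0.723
outer loop
vertex -1.245 2.52 0.752
vertex -1.367 2.988 0.318
vertex -0.867 2.84 0.706
endloop
endfacet
facet normal 0.249 -0.157 0.956
outer loop
vertex -1.245 2.52 0.752
vertex -0.867 2.84 0.706
vertex -1.773 3.572 1.062
endloop
endfacet
facet normal -0.054 -0.915 -0.400
outer loop
vertex -3.02 -0.611 -0.418
vertex -3.477 -0.382 -0.881
vertex -2.802 -0.36 -1.022
endloop
endfacet
facet normal 0.842 0.317 0.436
outer loop
vertex -3.02 -0.611 -0.418
vertex -2.802 -0.36 -1.022
vertex -3.423 0.542 -0.479
endloop
endfacet
facet normal -0.053 -0.916 -0.398
outer loop
vertex -2.802 -0.36 -1.022
vertex -3.477 -0.382 -0.881
vertex -3.259 -0.132 -1.486
endloop
endfacet
facet normal 0.670 0.663 -0.334
outer loop
vertex -2.802 -0.36 -1.022
vertex -3.259 -0.132 -1.486
vertex -3.423 0.542 -0.479
endloop
endfacet
facet normal -0.053 -0.916 -0.398
outer loop
vertex -3.259 -0.132 -1.486
vertex -3.477 -0.382 -0.881
vertex -3.934 -0.154 -1.345
endloop
endfacet
facet normal -0.145 0.811 -0.567
outer loop
vertex -3.259 -0.132 -1.486
vertex -3.934 -0.154 -1.345
vertex -3.423 0.542 -0.479
endloop
endfacet
facet normal -0.053 -0.916 -0.398
outer loop
vertex -3.934 -0.154 -1.345
vertex -3.477 -0.382 -0.881
vertex -4.152 -0.404 -0.74
endloop
endfacet
facet normal -0.788 0.615 -0.030
outer loop
vertex -3.934 -0.154 -1.345
vertex -4.152 -0.404 -0.74
vertex -3.423 0.542 -0.479
endloop
endfacet
facet normal -0.054 -0.915 -0.400
outer loop
vertex -4.152 -0.404 -0.74
vertex -3.477 -0.382 -0.881
vertex -3.695 -0.633 -0.277
endloop
endfacet
facet normal -0.615 0.270 0.741
outer loop
vertex -4.152 -0.404 -0.74
vertex -3.695 -0.633 -0.277
vertex -3.423 0.542 -0.479
endloop
endfacet
facet normal -0.054 -0.915 -0.400
outer loop
vertex -3.695 -0.633 -0.277
vertex -3.477 -0.382 -0.881
vertex -3.02 -0.611 -0.418
endloop
endfacet
facet normal 0.199 0.121 0.972
outer loop
vertex -3.695 -0.633 -0.277
vertex -3.02 -0.611 -0.418
vertex -3.423 0.542 -0.479
endloop
endfacet

endsolid


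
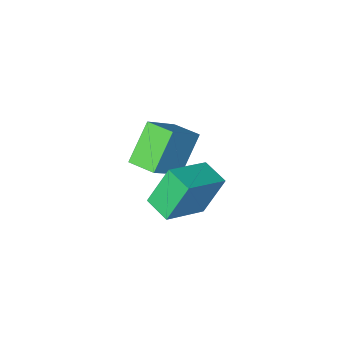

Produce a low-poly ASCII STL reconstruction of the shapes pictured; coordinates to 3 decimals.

solid 
facet normal -0.707 -0.212 -0.675
outer loop
vertex -4.154 -2.364 -2.859
vertex -4.53 -1.289 -2.803
vertex -2.99 -1.886 -4.228
endloop
endfacet
facet normal 0.329 -0.943 -0.049
outer loop
vertex -1.47 -1.431 -2.777
vertex -4.154 -2.364 -2.859
vertex -2.99 -1.886 -4.228
endloop
endfacet
facet normal -0.707 -0.211 -0.675
outer loop
vertex -2.99 -1.886 -4.228
vertex -4.53 -1.289 -2.803
vertex -3.365 -0.811 -4.172
endloop
endfacet
facet normal 0.626 0.257 -0.736
outer loop
vertex -3.365 -0.811 -4.172
vertex -1.47 -1.431 -2.777
vertex -2.99 -1.886 -4.228
endloop
endfacet
facet normal -0.626 -0.257 0.736
outer loop
vertex -4.154 -2.364 -2.859
vertex -3.01 -0.834 -1.352
vertex -4.53 -1.289 -2.803
endloop
endfacet
facet normal 0.329 -0.943 -0.049
outer loop
vertex -2.635 -1.909 -1.408
vertex -4.154 -2.364 -2.859
vertex -1.47 -1.431 -2.777
endloop
endfacet
facet normal -0.626 -0.257 0.736
outer loop
vertex -2.635 -1.909 -1.408
vertex -3.01 -0.834 -1.352
vertex -4.154 -2.364 -2.859
endloop
endfacet
facet normal -0.329 0.943 0.049
outer loop
vertex -4.53 -1.289 -2.803
vertex -3.01 -0.834 -1.352
vertex -3.365 -0.811 -4.172
endloop
endfacet
facet normal 0.626 0.257 -0.736
outer loop
vertex -1.846 -0.356 -2.721
vertex -1.47 -1.431 -2.777
vertex -3.365 -0.811 -4.172
endloop
endfacet
facet normal -0.329 0.943 0.049
outer loop
vertex -3.365 -0.811 -4.172
vertex -3.01 -0.834 -1.352
vertex -1.846 -0.356 -2.721
endloop
endfacet
facet normal 0.707 0.212 0.675
outer loop
vertex -1.846 -0.356 -2.721
vertex -2.635 -1.909 -1.408
vertex -1.47 -1.431 -2.777
endloop
endfacet
facet normal 0.707 0.211 0.675
outer loop
vertex -3.01 -0.834 -1.352
vertex -2.635 -1.909 -1.408
vertex -1.846 -0.356 -2.721
endloop
endfacet
facet normal -0.892 -0.121 -0.435
outer loop
vertex -2.227 2.255 -0.017
vertex -2.286 3.319 -0.192
vertex -1.469 2.051 -1.514
endloop
endfacet
facet normal 0.055 -0.985 0.162
outer loop
vertex 0.226 2.281 -0.688
vertex -2.227 2.255 -0.017
vertex -1.469 2.051 -1.514
endloop
endfacet
facet normal -0.892 -0.122 -0.435
outer loop
vertex -1.469 2.051 -1.514
vertex -2.286 3.319 -0.192
vertex -1.529 3.115 -1.689
endloop
endfacet
facet normal 0.448 -0.120 -0.886
outer loop
vertex -1.529 3.115 -1.689
vertex 0.226 2.281 -0.688
vertex -1.469 2.051 -1.514
endloop
endfacet
facet normal -0.448 0.121 0.886
outer loop
vertex -2.227 2.255 -0.017
vertex -0.591 3.549 0.634
vertex -2.286 3.319 -0.192
endloop
endfacet
facet normal 0.055 -0.985 0.162
outer loop
vertex -0.531 2.485 0.809
vertex -2.227 2.255 -0.017
vertex 0.226 2.281 -0.688
endloop
endfacet
facet normal -0.448 0.120 0.886
outer loop
vertex -0.531 2.485 0.809
vertex -0.591 3.549 0.634
vertex -2.227 2.255 -0.017
endloop
endfacet
facet normal -0.055 0.985 -0.162
outer loop
vertex -2.286 3.319 -0.192
vertex -0.591 3.549 0.634
vertex -1.529 3.115 -1.689
endloop
endfacet
facet normal 0.448 -0.121 -0.886
outer loop
vertex 0.167 3.345 -0.863
vertex 0.226 2.281 -0.688
vertex -1.529 3.115 -1.689
endloop
endfacet
facet normal -0.055 0.985 -0.162
outer loop
vertex -1.529 3.115 -1.689
vertex -0.591 3.549 0.634
vertex 0.167 3.345 -0.863
endloop
endfacet
facet normal 0.892 0.121 0.435
outer loop
vertex 0.167 3.345 -0.863
vertex -0.531 2.485 0.809
vertex 0.226 2.281 -0.688
endloop
endfacet
facet normal 0.892 0.122 0.435
outer loop
vertex -0.591 3.549 0.634
vertex -0.531 2.485 0.809
vertex 0.167 3.345 -0.863
endloop
endfacet

endsolid


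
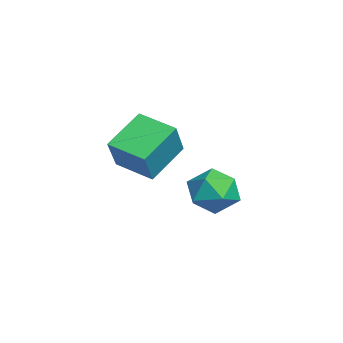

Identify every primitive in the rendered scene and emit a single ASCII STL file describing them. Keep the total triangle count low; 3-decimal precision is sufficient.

solid 
facet normal -0.594 -0.767 0.242
outer loop
vertex 0.852 -2.859 2.906
vertex 0.082 -2.025 3.657
vertex 0.149 -2.624 1.925
endloop
endfacet
facet normal 0.565 -0.613 -0.552
outer loop
vertex 0.838 -1.735 1.643
vertex 0.852 -2.859 2.906
vertex 0.149 -2.624 1.925
endloop
endfacet
facet normal -0.594 -0.767 0.242
outer loop
vertex 0.149 -2.624 1.925
vertex 0.082 -2.025 3.657
vertex -0.621 -1.791 2.675
endloop
endfacet
facet normal -0.572 0.190 -0.798
outer loop
vertex -0.621 -1.791 2.675
vertex 0.838 -1.735 1.643
vertex 0.149 -2.624 1.925
endloop
endfacet
facet normal 0.572 -0.190 0.798
outer loop
vertex 0.852 -2.859 2.906
vertex 0.771 -1.136 3.375
vertex 0.082 -2.025 3.657
endloop
endfacet
facet normal 0.566 -0.613 -0.551
outer loop
vertex 1.541 -1.969 2.625
vertex 0.852 -2.859 2.906
vertex 0.838 -1.735 1.643
endloop
endfacet
facet normal 0.571 -0.190 0.798
outer loop
vertex 1.541 -1.969 2.625
vertex 0.771 -1.136 3.375
vertex 0.852 -2.859 2.906
endloop
endfacet
facet normal -0.566 0.613 0.551
outer loop
vertex 0.082 -2.025 3.657
vertex 0.771 -1.136 3.375
vertex -0.621 -1.791 2.675
endloop
endfacet
facet normal -0.572 0.191 -0.798
outer loop
vertex 0.068 -0.901 2.394
vertex 0.838 -1.735 1.643
vertex -0.621 -1.791 2.675
endloop
endfacet
facet normal -0.566 0.612 0.552
outer loop
vertex -0.621 -1.791 2.675
vertex 0.771 -1.136 3.375
vertex 0.068 -0.901 2.394
endloop
endfacet
facet normal 0.594 0.767 -0.243
outer loop
vertex 0.068 -0.901 2.394
vertex 1.541 -1.969 2.625
vertex 0.838 -1.735 1.643
endloop
endfacet
facet normal 0.594 0.767 -0.242
outer loop
vertex 0.771 -1.136 3.375
vertex 1.541 -1.969 2.625
vertex 0.068 -0.901 2.394
endloop
endfacet
facet normal -0.881 0.216 0.421
outer loop
vertex -2.699 -0.117 -0.027
vertex -2.315 0.051 0.69
vertex -2.434 0.654 0.131
endloop
endfacet
facet normal -0.890 0.363 -0.277
outer loop
vertex -2.699 -0.117 -0.027
vertex -2.434 0.654 0.131
vertex -2.332 0.327 -0.626
endloop
endfacet
facet normal -0.739 -0.238 -0.630
outer loop
vertex -2.699 -0.117 -0.027
vertex -2.332 0.327 -0.626
vertex -2.15 -0.478 -0.535
endloop
endfacet
facet normal -0.637 -0.756 -0.151
outer loop
vertex -2.699 -0.117 -0.027
vertex -2.15 -0.478 -0.535
vertex -2.14 -0.649 0.278
endloop
endfacet
facet normal -0.725 -0.475 0.499
outer loop
vertex -2.699 -0.117 -0.027
vertex -2.14 -0.649 0.278
vertex -2.315 0.051 0.69
endloop
endfacet
facet normal -0.369 0.834 -0.410
outer loop
vertex -2.332 0.327 -0.626
vertex -2.434 0.654 0.131
vertex -1.72 0.769 -0.278
endloop
endfacet
facet normal -0.355 0.597 0.719
outer loop
vertex -2.434 0.654 0.131
vertex -2.315 0.051 0.69
vertex -1.71 0.598 0.535
endloop
endfacet
facet normal -0.103 -0.524 0.846
outer loop
vertex -2.315 0.051 0.69
vertex -2.14 -0.649 0.278
vertex -1.528 -0.207 0.626
endloop
endfacet
facet normal 0.039 -0.978 -0.206
outer loop
vertex -2.14 -0.649 0.278
vertex -2.15 -0.478 -0.535
vertex -1.426 -0.534 -0.131
endloop
endfacet
facet normal -0.126 -0.139 -0.982
outer loop
vertex -2.15 -0.478 -0.535
vertex -2.332 0.327 -0.626
vertex -1.545 0.069 -0.69
endloop
endfacet
facet normal 0.637 0.756 0.151
outer loop
vertex -1.161 0.237 0.027
vertex -1.72 0.769 -0.278
vertex -1.71 0.598 0.535
endloop
endfacet
facet normal 0.739 0.238 0.630
outer loop
vertex -1.161 0.237 0.027
vertex -1.71 0.598 0.535
vertex -1.528 -0.207 0.626
endloop
endfacet
facet normal 0.890 -0.363 0.277
outer loop
vertex -1.161 0.237 0.027
vertex -1.528 -0.207 0.626
vertex -1.426 -0.534 -0.131
endloop
endfacet
facet normal 0.881 -0.216 -0.421
outer loop
vertex -1.161 0.237 0.027
vertex -1.426 -0.534 -0.131
vertex -1.545 0.069 -0.69
endloop
endfacet
facet normal 0.725 0.475 -0.499
outer loop
vertex -1.161 0.237 0.027
vertex -1.545 0.069 -0.69
vertex -1.72 0.769 -0.278
endloop
endfacet
facet normal -0.039 0.978 0.206
outer loop
vertex -1.71 0.598 0.535
vertex -1.72 0.769 -0.278
vertex -2.434 0.654 0.131
endloop
endfacet
facet normal 0.126 0.139 0.982
outer loop
vertex -1.528 -0.207 0.626
vertex -1.71 0.598 0.535
vertex -2.315 0.051 0.69
endloop
endfacet
facet normal 0.369 -0.834 0.410
outer loop
vertex -1.426 -0.534 -0.131
vertex -1.528 -0.207 0.626
vertex -2.14 -0.649 0.278
endloop
endfacet
facet normal 0.355 -0.597 -0.719
outer loop
vertex -1.545 0.069 -0.69
vertex -1.426 -0.534 -0.131
vertex -2.15 -0.478 -0.535
endloop
endfacet
facet normal 0.103 0.524 -0.846
outer loop
vertex -1.72 0.769 -0.278
vertex -1.545 0.069 -0.69
vertex -2.332 0.327 -0.626
endloop
endfacet

endsolid


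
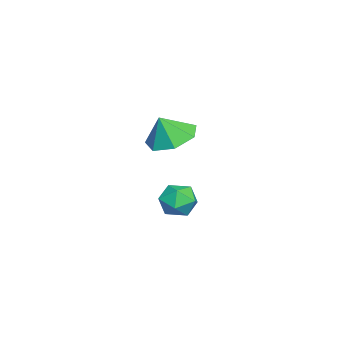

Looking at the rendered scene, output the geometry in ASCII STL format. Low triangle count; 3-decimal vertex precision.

solid 
facet normal -0.199 0.936 0.290
outer loop
vertex 0.224 3.385 -1.18
vertex 0.269 3.145 -0.375
vertex 0.959 3.415 -0.772
endloop
endfacet
facet normal 0.148 0.931 -0.334
outer loop
vertex 0.224 3.385 -1.18
vertex 0.959 3.415 -0.772
vertex 0.929 3.135 -1.565
endloop
endfacet
facet normal -0.240 0.552 -0.798
outer loop
vertex 0.224 3.385 -1.18
vertex 0.929 3.135 -1.565
vertex 0.219 2.693 -1.657
endloop
endfacet
facet normal -0.826 0.324 -0.461
outer loop
vertex 0.224 3.385 -1.18
vertex 0.219 2.693 -1.657
vertex -0.189 2.699 -0.922
endloop
endfacet
facet normal -0.800 0.561 0.212
outer loop
vertex 0.224 3.385 -1.18
vertex -0.189 2.699 -0.922
vertex 0.269 3.145 -0.375
endloop
endfacet
facet normal 0.769 0.593 -0.239
outer loop
vertex 0.929 3.135 -1.565
vertex 0.959 3.415 -0.772
vertex 1.409 2.741 -0.998
endloop
endfacet
facet normal 0.209 0.601 0.772
outer loop
vertex 0.959 3.415 -0.772
vertex 0.269 3.145 -0.375
vertex 1.001 2.747 -0.263
endloop
endfacet
facet normal -0.765 -0.005 0.644
outer loop
vertex 0.269 3.145 -0.375
vertex -0.189 2.699 -0.922
vertex 0.291 2.305 -0.355
endloop
endfacet
facet normal -0.807 -0.389 -0.445
outer loop
vertex -0.189 2.699 -0.922
vertex 0.219 2.693 -1.657
vertex 0.261 2.025 -1.148
endloop
endfacet
facet normal 0.141 -0.020 -0.990
outer loop
vertex 0.219 2.693 -1.657
vertex 0.929 3.135 -1.565
vertex 0.951 2.295 -1.545
endloop
endfacet
facet normal 0.826 -0.324 0.461
outer loop
vertex 0.996 2.055 -0.74
vertex 1.409 2.741 -0.998
vertex 1.001 2.747 -0.263
endloop
endfacet
facet normal 0.240 -0.552 0.798
outer loop
vertex 0.996 2.055 -0.74
vertex 1.001 2.747 -0.263
vertex 0.291 2.305 -0.355
endloop
endfacet
facet normal -0.148 -0.931 0.334
outer loop
vertex 0.996 2.055 -0.74
vertex 0.291 2.305 -0.355
vertex 0.261 2.025 -1.148
endloop
endfacet
facet normal 0.199 -0.936 -0.290
outer loop
vertex 0.996 2.055 -0.74
vertex 0.261 2.025 -1.148
vertex 0.951 2.295 -1.545
endloop
endfacet
facet normal 0.800 -0.561 -0.212
outer loop
vertex 0.996 2.055 -0.74
vertex 0.951 2.295 -1.545
vertex 1.409 2.741 -0.998
endloop
endfacet
facet normal 0.807 0.389 0.445
outer loop
vertex 1.001 2.747 -0.263
vertex 1.409 2.741 -0.998
vertex 0.959 3.415 -0.772
endloop
endfacet
facet normal -0.141 0.020 0.990
outer loop
vertex 0.291 2.305 -0.355
vertex 1.001 2.747 -0.263
vertex 0.269 3.145 -0.375
endloop
endfacet
facet normal -0.769 -0.593 0.239
outer loop
vertex 0.261 2.025 -1.148
vertex 0.291 2.305 -0.355
vertex -0.189 2.699 -0.922
endloop
endfacet
facet normal -0.209 -0.601 -0.772
outer loop
vertex 0.951 2.295 -1.545
vertex 0.261 2.025 -1.148
vertex 0.219 2.693 -1.657
endloop
endfacet
facet normal 0.765 0.005 -0.644
outer loop
vertex 1.409 2.741 -0.998
vertex 0.951 2.295 -1.545
vertex 0.929 3.135 -1.565
endloop
endfacet
facet normal -0.249 0.350 -0.903
outer loop
vertex 3.905 3.187 3.193
vertex 2.95 2.896 3.344
vertex 3.381 3.781 3.568
endloop
endfacet
facet normal 0.749 0.282 0.600
outer loop
vertex 3.905 3.187 3.193
vertex 3.381 3.781 3.568
vertex 3.23 2.504 4.356
endloop
endfacet
facet normal -0.250 0.350 -0.903
outer loop
vertex 3.381 3.781 3.568
vertex 2.95 2.896 3.344
vertex 2.533 3.709 3.775
endloop
endfacet
facet normal 0.164 0.504 0.848
outer loop
vertex 3.381 3.781 3.568
vertex 2.533 3.709 3.775
vertex 3.23 2.504 4.356
endloop
endfacet
facet normal -0.251 0.350 -0.903
outer loop
vertex 2.533 3.709 3.775
vertex 2.95 2.896 3.344
vertex 1.998 3.024 3.658
endloop
endfacet
facet normal -0.426 0.181 0.887
outer loop
vertex 2.533 3.709 3.775
vertex 1.998 3.024 3.658
vertex 3.23 2.504 4.356
endloop
endfacet
facet normal -0.251 0.350 -0.903
outer loop
vertex 1.998 3.024 3.658
vertex 2.95 2.896 3.344
vertex 2.18 2.243 3.305
endloop
endfacet
facet normal -0.576 -0.444 0.686
outer loop
vertex 1.998 3.024 3.658
vertex 2.18 2.243 3.305
vertex 3.23 2.504 4.356
endloop
endfacet
facet normal -0.251 0.350 -0.903
outer loop
vertex 2.18 2.243 3.305
vertex 2.95 2.896 3.344
vertex 2.942 1.954 2.981
endloop
endfacet
facet normal -0.173 -0.901 0.397
outer loop
vertex 2.18 2.243 3.305
vertex 2.942 1.954 2.981
vertex 3.23 2.504 4.356
endloop
endfacet
facet normal -0.250 0.350 -0.903
outer loop
vertex 2.942 1.954 2.981
vertex 2.95 2.896 3.344
vertex 3.709 2.374 2.931
endloop
endfacet
facet normal 0.478 -0.845 0.238
outer loop
vertex 2.942 1.954 2.981
vertex 3.709 2.374 2.931
vertex 3.23 2.504 4.356
endloop
endfacet
facet normal -0.250 0.351 -0.902
outer loop
vertex 3.709 2.374 2.931
vertex 2.95 2.896 3.344
vertex 3.905 3.187 3.193
endloop
endfacet
facet normal 0.889 -0.320 0.328
outer loop
vertex 3.709 2.374 2.931
vertex 3.905 3.187 3.193
vertex 3.23 2.504 4.356
endloop
endfacet

endsolid


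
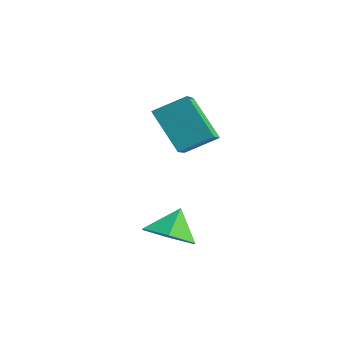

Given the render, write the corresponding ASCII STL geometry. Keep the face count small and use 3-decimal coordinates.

solid 
facet normal 0.184 -0.614 -0.768
outer loop
vertex 4.556 -0.237 -3.001
vertex 3.533 -0.468 -3.062
vertex 3.924 0.337 -3.612
endloop
endfacet
facet normal 0.515 0.823 0.240
outer loop
vertex 4.556 -0.237 -3.001
vertex 3.924 0.337 -3.612
vertex 3.307 0.288 -2.118
endloop
endfacet
facet normal 0.184 -0.614 -0.768
outer loop
vertex 3.924 0.337 -3.612
vertex 3.533 -0.468 -3.062
vertex 2.901 0.106 -3.673
endloop
endfacet
facet normal -0.217 0.975 -0.058
outer loop
vertex 3.924 0.337 -3.612
vertex 2.901 0.106 -3.673
vertex 3.307 0.288 -2.118
endloop
endfacet
facet normal 0.184 -0.614 -0.767
outer loop
vertex 2.901 0.106 -3.673
vertex 3.533 -0.468 -3.062
vertex 2.511 -0.698 -3.123
endloop
endfacet
facet normal -0.841 0.517 0.159
outer loop
vertex 2.901 0.106 -3.673
vertex 2.511 -0.698 -3.123
vertex 3.307 0.288 -2.118
endloop
endfacet
facet normal 0.184 -0.614 -0.767
outer loop
vertex 2.511 -0.698 -3.123
vertex 3.533 -0.468 -3.062
vertex 3.143 -1.272 -2.512
endloop
endfacet
facet normal -0.734 -0.093 0.672
outer loop
vertex 2.511 -0.698 -3.123
vertex 3.143 -1.272 -2.512
vertex 3.307 0.288 -2.118
endloop
endfacet
facet normal 0.184 -0.614 -0.767
outer loop
vertex 3.143 -1.272 -2.512
vertex 3.533 -0.468 -3.062
vertex 4.166 -1.042 -2.451
endloop
endfacet
facet normal -0.003 -0.245 0.970
outer loop
vertex 3.143 -1.272 -2.512
vertex 4.166 -1.042 -2.451
vertex 3.307 0.288 -2.118
endloop
endfacet
facet normal 0.184 -0.614 -0.768
outer loop
vertex 4.166 -1.042 -2.451
vertex 3.533 -0.468 -3.062
vertex 4.556 -0.237 -3.001
endloop
endfacet
facet normal 0.622 0.213 0.753
outer loop
vertex 4.166 -1.042 -2.451
vertex 4.556 -0.237 -3.001
vertex 3.307 0.288 -2.118
endloop
endfacet
facet normal -0.501 -0.731 -0.463
outer loop
vertex -0.303 2.267 0.328
vertex -1.157 3.386 -0.513
vertex 1.086 2.236 -1.125
endloop
endfacet
facet normal 0.521 -0.682 0.513
outer loop
vertex 1.797 3.274 -0.467
vertex -0.303 2.267 0.328
vertex 1.086 2.236 -1.125
endloop
endfacet
facet normal -0.501 -0.731 -0.463
outer loop
vertex 1.086 2.236 -1.125
vertex -1.157 3.386 -0.513
vertex 0.231 3.355 -1.966
endloop
endfacet
facet normal 0.691 -0.015 -0.723
outer loop
vertex 0.231 3.355 -1.966
vertex 1.797 3.274 -0.467
vertex 1.086 2.236 -1.125
endloop
endfacet
facet normal -0.691 0.015 0.722
outer loop
vertex -0.303 2.267 0.328
vertex -0.446 4.424 0.145
vertex -1.157 3.386 -0.513
endloop
endfacet
facet normal 0.521 -0.682 0.512
outer loop
vertex 0.409 3.305 0.986
vertex -0.303 2.267 0.328
vertex 1.797 3.274 -0.467
endloop
endfacet
facet normal -0.691 0.016 0.723
outer loop
vertex 0.409 3.305 0.986
vertex -0.446 4.424 0.145
vertex -0.303 2.267 0.328
endloop
endfacet
facet normal -0.521 0.682 -0.513
outer loop
vertex -1.157 3.386 -0.513
vertex -0.446 4.424 0.145
vertex 0.231 3.355 -1.966
endloop
endfacet
facet normal 0.691 -0.016 -0.723
outer loop
vertex 0.943 4.393 -1.308
vertex 1.797 3.274 -0.467
vertex 0.231 3.355 -1.966
endloop
endfacet
facet normal -0.521 0.682 -0.513
outer loop
vertex 0.231 3.355 -1.966
vertex -0.446 4.424 0.145
vertex 0.943 4.393 -1.308
endloop
endfacet
facet normal 0.501 0.731 0.463
outer loop
vertex 0.943 4.393 -1.308
vertex 0.409 3.305 0.986
vertex 1.797 3.274 -0.467
endloop
endfacet
facet normal 0.501 0.731 0.463
outer loop
vertex -0.446 4.424 0.145
vertex 0.409 3.305 0.986
vertex 0.943 4.393 -1.308
endloop
endfacet

endsolid


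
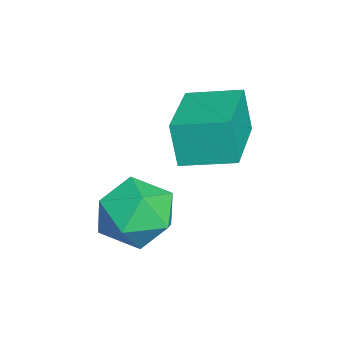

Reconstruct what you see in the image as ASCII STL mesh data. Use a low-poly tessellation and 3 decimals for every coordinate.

solid 
facet normal -0.910 -0.271 0.314
outer loop
vertex 0.645 -1.973 -1.638
vertex 0.888 -2.744 -1.6
vertex 0.967 -2.262 -0.954
endloop
endfacet
facet normal -0.756 0.394 0.522
outer loop
vertex 0.645 -1.973 -1.638
vertex 0.967 -2.262 -0.954
vertex 1.17 -1.523 -1.217
endloop
endfacet
facet normal -0.621 0.781 -0.061
outer loop
vertex 0.645 -1.973 -1.638
vertex 1.17 -1.523 -1.217
vertex 1.216 -1.549 -2.025
endloop
endfacet
facet normal -0.691 0.357 -0.629
outer loop
vertex 0.645 -1.973 -1.638
vertex 1.216 -1.549 -2.025
vertex 1.042 -2.304 -2.262
endloop
endfacet
facet normal -0.869 -0.294 -0.397
outer loop
vertex 0.645 -1.973 -1.638
vertex 1.042 -2.304 -2.262
vertex 0.888 -2.744 -1.6
endloop
endfacet
facet normal -0.161 0.370 0.915
outer loop
vertex 1.17 -1.523 -1.217
vertex 0.967 -2.262 -0.954
vertex 1.738 -2.016 -0.918
endloop
endfacet
facet normal -0.408 -0.707 0.577
outer loop
vertex 0.967 -2.262 -0.954
vertex 0.888 -2.744 -1.6
vertex 1.564 -2.771 -1.155
endloop
endfacet
facet normal -0.343 -0.743 -0.574
outer loop
vertex 0.888 -2.744 -1.6
vertex 1.042 -2.304 -2.262
vertex 1.61 -2.797 -1.963
endloop
endfacet
facet normal -0.055 0.311 -0.949
outer loop
vertex 1.042 -2.304 -2.262
vertex 1.216 -1.549 -2.025
vertex 1.813 -2.058 -2.226
endloop
endfacet
facet normal 0.059 0.998 -0.029
outer loop
vertex 1.216 -1.549 -2.025
vertex 1.17 -1.523 -1.217
vertex 1.892 -1.576 -1.58
endloop
endfacet
facet normal 0.691 -0.357 0.629
outer loop
vertex 2.135 -2.347 -1.542
vertex 1.738 -2.016 -0.918
vertex 1.564 -2.771 -1.155
endloop
endfacet
facet normal 0.621 -0.781 0.061
outer loop
vertex 2.135 -2.347 -1.542
vertex 1.564 -2.771 -1.155
vertex 1.61 -2.797 -1.963
endloop
endfacet
facet normal 0.756 -0.394 -0.522
outer loop
vertex 2.135 -2.347 -1.542
vertex 1.61 -2.797 -1.963
vertex 1.813 -2.058 -2.226
endloop
endfacet
facet normal 0.910 0.271 -0.314
outer loop
vertex 2.135 -2.347 -1.542
vertex 1.813 -2.058 -2.226
vertex 1.892 -1.576 -1.58
endloop
endfacet
facet normal 0.869 0.294 0.397
outer loop
vertex 2.135 -2.347 -1.542
vertex 1.892 -1.576 -1.58
vertex 1.738 -2.016 -0.918
endloop
endfacet
facet normal 0.055 -0.311 0.949
outer loop
vertex 1.564 -2.771 -1.155
vertex 1.738 -2.016 -0.918
vertex 0.967 -2.262 -0.954
endloop
endfacet
facet normal -0.059 -0.998 0.029
outer loop
vertex 1.61 -2.797 -1.963
vertex 1.564 -2.771 -1.155
vertex 0.888 -2.744 -1.6
endloop
endfacet
facet normal 0.161 -0.370 -0.915
outer loop
vertex 1.813 -2.058 -2.226
vertex 1.61 -2.797 -1.963
vertex 1.042 -2.304 -2.262
endloop
endfacet
facet normal 0.408 0.707 -0.577
outer loop
vertex 1.892 -1.576 -1.58
vertex 1.813 -2.058 -2.226
vertex 1.216 -1.549 -2.025
endloop
endfacet
facet normal 0.343 0.743 0.574
outer loop
vertex 1.738 -2.016 -0.918
vertex 1.892 -1.576 -1.58
vertex 1.17 -1.523 -1.217
endloop
endfacet
facet normal -0.979 0.141 -0.144
outer loop
vertex -0.533 -1.354 0.236
vertex -0.411 -0.309 0.431
vertex -0.375 -1.2 -0.688
endloop
endfacet
facet normal -0.114 -0.977 -0.182
outer loop
vertex 1.231 -1.431 -0.451
vertex -0.533 -1.354 0.236
vertex -0.375 -1.2 -0.688
endloop
endfacet
facet normal -0.979 0.141 -0.144
outer loop
vertex -0.375 -1.2 -0.688
vertex -0.411 -0.309 0.431
vertex -0.253 -0.155 -0.493
endloop
endfacet
facet normal 0.167 0.162 -0.973
outer loop
vertex -0.253 -0.155 -0.493
vertex 1.231 -1.431 -0.451
vertex -0.375 -1.2 -0.688
endloop
endfacet
facet normal -0.167 -0.162 0.973
outer loop
vertex -0.533 -1.354 0.236
vertex 1.195 -0.54 0.668
vertex -0.411 -0.309 0.431
endloop
endfacet
facet normal -0.114 -0.977 -0.182
outer loop
vertex 1.073 -1.585 0.473
vertex -0.533 -1.354 0.236
vertex 1.231 -1.431 -0.451
endloop
endfacet
facet normal -0.167 -0.162 0.973
outer loop
vertex 1.073 -1.585 0.473
vertex 1.195 -0.54 0.668
vertex -0.533 -1.354 0.236
endloop
endfacet
facet normal 0.114 0.977 0.182
outer loop
vertex -0.411 -0.309 0.431
vertex 1.195 -0.54 0.668
vertex -0.253 -0.155 -0.493
endloop
endfacet
facet normal 0.167 0.162 -0.973
outer loop
vertex 1.353 -0.386 -0.256
vertex 1.231 -1.431 -0.451
vertex -0.253 -0.155 -0.493
endloop
endfacet
facet normal 0.114 0.977 0.182
outer loop
vertex -0.253 -0.155 -0.493
vertex 1.195 -0.54 0.668
vertex 1.353 -0.386 -0.256
endloop
endfacet
facet normal 0.979 -0.141 0.144
outer loop
vertex 1.353 -0.386 -0.256
vertex 1.073 -1.585 0.473
vertex 1.231 -1.431 -0.451
endloop
endfacet
facet normal 0.979 -0.141 0.144
outer loop
vertex 1.195 -0.54 0.668
vertex 1.073 -1.585 0.473
vertex 1.353 -0.386 -0.256
endloop
endfacet

endsolid


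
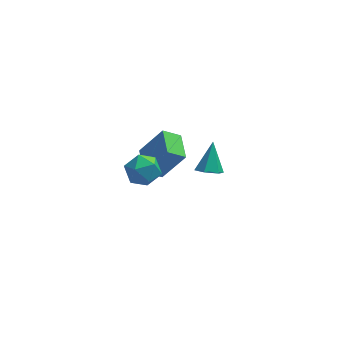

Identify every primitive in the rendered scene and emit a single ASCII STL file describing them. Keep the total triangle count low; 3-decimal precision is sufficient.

solid 
facet normal -0.163 -0.647 -0.745
outer loop
vertex 0.979 2.096 -3.628
vertex 0.524 2.611 -3.976
vertex 1.279 2.598 -4.13
endloop
endfacet
facet normal 0.906 -0.145 0.397
outer loop
vertex 0.979 2.096 -3.628
vertex 1.279 2.598 -4.13
vertex 0.816 3.769 -2.644
endloop
endfacet
facet normal -0.163 -0.648 -0.744
outer loop
vertex 1.279 2.598 -4.13
vertex 0.524 2.611 -3.976
vertex 0.824 3.112 -4.478
endloop
endfacet
facet normal 0.797 0.570 -0.201
outer loop
vertex 1.279 2.598 -4.13
vertex 0.824 3.112 -4.478
vertex 0.816 3.769 -2.644
endloop
endfacet
facet normal -0.162 -0.648 -0.744
outer loop
vertex 0.824 3.112 -4.478
vertex 0.524 2.611 -3.976
vertex 0.07 3.125 -4.325
endloop
endfacet
facet normal -0.052 0.940 -0.337
outer loop
vertex 0.824 3.112 -4.478
vertex 0.07 3.125 -4.325
vertex 0.816 3.769 -2.644
endloop
endfacet
facet normal -0.162 -0.648 -0.744
outer loop
vertex 0.07 3.125 -4.325
vertex 0.524 2.611 -3.976
vertex -0.23 2.624 -3.823
endloop
endfacet
facet normal -0.792 0.598 0.123
outer loop
vertex 0.07 3.125 -4.325
vertex -0.23 2.624 -3.823
vertex 0.816 3.769 -2.644
endloop
endfacet
facet normal -0.162 -0.647 -0.745
outer loop
vertex -0.23 2.624 -3.823
vertex 0.524 2.611 -3.976
vertex 0.225 2.109 -3.475
endloop
endfacet
facet normal -0.684 -0.117 0.720
outer loop
vertex -0.23 2.624 -3.823
vertex 0.225 2.109 -3.475
vertex 0.816 3.769 -2.644
endloop
endfacet
facet normal -0.162 -0.647 -0.745
outer loop
vertex 0.225 2.109 -3.475
vertex 0.524 2.611 -3.976
vertex 0.979 2.096 -3.628
endloop
endfacet
facet normal 0.165 -0.488 0.857
outer loop
vertex 0.225 2.109 -3.475
vertex 0.979 2.096 -3.628
vertex 0.816 3.769 -2.644
endloop
endfacet
facet normal -0.754 0.608 -0.249
outer loop
vertex -3.656 -2.95 2.241
vertex -4.011 -3.023 3.138
vertex -3.377 -2.324 2.924
endloop
endfacet
facet normal -0.168 0.760 -0.628
outer loop
vertex -3.656 -2.95 2.241
vertex -3.377 -2.324 2.924
vertex -2.727 -2.689 2.308
endloop
endfacet
facet normal 0.023 0.172 -0.985
outer loop
vertex -3.656 -2.95 2.241
vertex -2.727 -2.689 2.308
vertex -2.959 -3.614 2.141
endloop
endfacet
facet normal -0.446 -0.343 -0.827
outer loop
vertex -3.656 -2.95 2.241
vertex -2.959 -3.614 2.141
vertex -3.752 -3.82 2.654
endloop
endfacet
facet normal -0.925 -0.075 -0.372
outer loop
vertex -3.656 -2.95 2.241
vertex -3.752 -3.82 2.654
vertex -4.011 -3.023 3.138
endloop
endfacet
facet normal 0.355 0.919 -0.170
outer loop
vertex -2.727 -2.689 2.308
vertex -3.377 -2.324 2.924
vertex -2.508 -2.6 3.246
endloop
endfacet
facet normal -0.593 0.673 0.442
outer loop
vertex -3.377 -2.324 2.924
vertex -4.011 -3.023 3.138
vertex -3.301 -2.806 3.759
endloop
endfacet
facet normal -0.869 -0.430 0.244
outer loop
vertex -4.011 -3.023 3.138
vertex -3.752 -3.82 2.654
vertex -3.533 -3.731 3.592
endloop
endfacet
facet normal -0.093 -0.866 -0.491
outer loop
vertex -3.752 -3.82 2.654
vertex -2.959 -3.614 2.141
vertex -2.883 -4.096 2.976
endloop
endfacet
facet normal 0.663 -0.031 -0.748
outer loop
vertex -2.959 -3.614 2.141
vertex -2.727 -2.689 2.308
vertex -2.249 -3.397 2.762
endloop
endfacet
facet normal 0.446 0.343 0.827
outer loop
vertex -2.604 -3.47 3.659
vertex -2.508 -2.6 3.246
vertex -3.301 -2.806 3.759
endloop
endfacet
facet normal -0.023 -0.172 0.985
outer loop
vertex -2.604 -3.47 3.659
vertex -3.301 -2.806 3.759
vertex -3.533 -3.731 3.592
endloop
endfacet
facet normal 0.168 -0.760 0.628
outer loop
vertex -2.604 -3.47 3.659
vertex -3.533 -3.731 3.592
vertex -2.883 -4.096 2.976
endloop
endfacet
facet normal 0.754 -0.608 0.249
outer loop
vertex -2.604 -3.47 3.659
vertex -2.883 -4.096 2.976
vertex -2.249 -3.397 2.762
endloop
endfacet
facet normal 0.925 0.075 0.372
outer loop
vertex -2.604 -3.47 3.659
vertex -2.249 -3.397 2.762
vertex -2.508 -2.6 3.246
endloop
endfacet
facet normal 0.093 0.866 0.491
outer loop
vertex -3.301 -2.806 3.759
vertex -2.508 -2.6 3.246
vertex -3.377 -2.324 2.924
endloop
endfacet
facet normal -0.663 0.031 0.748
outer loop
vertex -3.533 -3.731 3.592
vertex -3.301 -2.806 3.759
vertex -4.011 -3.023 3.138
endloop
endfacet
facet normal -0.355 -0.919 0.170
outer loop
vertex -2.883 -4.096 2.976
vertex -3.533 -3.731 3.592
vertex -3.752 -3.82 2.654
endloop
endfacet
facet normal 0.593 -0.673 -0.442
outer loop
vertex -2.249 -3.397 2.762
vertex -2.883 -4.096 2.976
vertex -2.959 -3.614 2.141
endloop
endfacet
facet normal 0.869 0.430 -0.244
outer loop
vertex -2.508 -2.6 3.246
vertex -2.249 -3.397 2.762
vertex -2.727 -2.689 2.308
endloop
endfacet
facet normal -0.571 0.028 -0.820
outer loop
vertex -2.859 2.051 -3.173
vertex -2.994 3.668 -3.023
vertex -1.911 2.191 -3.828
endloop
endfacet
facet normal 0.083 -0.992 -0.092
outer loop
vertex -0.706 2.132 -2.097
vertex -2.859 2.051 -3.173
vertex -1.911 2.191 -3.828
endloop
endfacet
facet normal -0.571 0.028 -0.820
outer loop
vertex -1.911 2.191 -3.828
vertex -2.994 3.668 -3.023
vertex -2.047 3.808 -3.678
endloop
endfacet
facet normal 0.817 0.121 -0.564
outer loop
vertex -2.047 3.808 -3.678
vertex -0.706 2.132 -2.097
vertex -1.911 2.191 -3.828
endloop
endfacet
facet normal -0.817 -0.121 0.564
outer loop
vertex -2.859 2.051 -3.173
vertex -1.789 3.609 -1.292
vertex -2.994 3.668 -3.023
endloop
endfacet
facet normal 0.083 -0.992 -0.092
outer loop
vertex -1.653 1.992 -1.442
vertex -2.859 2.051 -3.173
vertex -0.706 2.132 -2.097
endloop
endfacet
facet normal -0.816 -0.121 0.565
outer loop
vertex -1.653 1.992 -1.442
vertex -1.789 3.609 -1.292
vertex -2.859 2.051 -3.173
endloop
endfacet
facet normal -0.083 0.992 0.092
outer loop
vertex -2.994 3.668 -3.023
vertex -1.789 3.609 -1.292
vertex -2.047 3.808 -3.678
endloop
endfacet
facet normal 0.816 0.121 -0.565
outer loop
vertex -0.841 3.749 -1.947
vertex -0.706 2.132 -2.097
vertex -2.047 3.808 -3.678
endloop
endfacet
facet normal -0.083 0.992 0.092
outer loop
vertex -2.047 3.808 -3.678
vertex -1.789 3.609 -1.292
vertex -0.841 3.749 -1.947
endloop
endfacet
facet normal 0.571 -0.028 0.820
outer loop
vertex -0.841 3.749 -1.947
vertex -1.653 1.992 -1.442
vertex -0.706 2.132 -2.097
endloop
endfacet
facet normal 0.571 -0.028 0.820
outer loop
vertex -1.789 3.609 -1.292
vertex -1.653 1.992 -1.442
vertex -0.841 3.749 -1.947
endloop
endfacet

endsolid
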